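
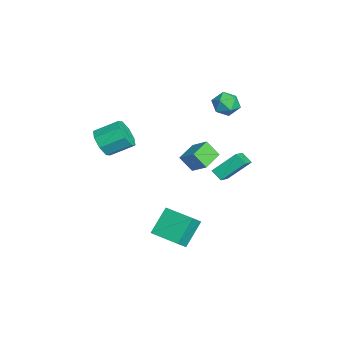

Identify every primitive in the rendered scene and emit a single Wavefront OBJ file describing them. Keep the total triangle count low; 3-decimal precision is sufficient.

v -3.68 3.212 2.803
v -2.977 3.416 2.328
v -3.343 1.844 2.712
v -2.64 2.048 2.237
v -2.673 2.262 3.082
v -2.881 3.108 3.139
v -3.439 2.152 1.901
v -3.647 2.998 1.958
v -2.828 2.761 1.771
v -2.355 2.829 2.5
v -3.965 2.431 2.54
v -3.492 2.499 3.269
v -3.488 -4.122 -0.621
v -3.212 -3.672 -1.435
v -3.216 -2.289 -0.673
v -3.492 -2.738 0.141
v -3.951 -3.711 -1.369
v -3.954 -2.327 -0.606
v -4.418 -3.99 -0.864
v -4.421 -2.606 -0.101
v -4.341 -4.347 -0.217
v -4.344 -2.963 0.545
v -3.764 -4.571 0.193
v -3.768 -3.188 0.955
v -3.026 -4.533 0.126
v -3.029 -3.149 0.889
v -2.559 -4.254 -0.379
v -2.562 -2.87 0.384
v -2.636 -3.897 -1.025
v -2.639 -2.513 -0.263
v 2.733 -1.267 -3.833
v 3.333 -1.725 -3.117
v 1.828 -0.438 -2.544
v 2.428 -0.896 -1.828
v 3.852 0.076 -3.912
v 4.452 -0.382 -3.196
v 2.947 0.905 -2.623
v 3.547 0.447 -1.907
v -3.509 2.287 -2.996
v -3.653 3.618 -1.793
v -3.033 2.762 -3.465
v -3.176 4.093 -2.261
v -2.424 1.827 -2.359
v -2.567 3.158 -1.155
v -1.947 2.302 -2.827
v -2.091 3.633 -1.624
v -0.531 0.651 -1.026
v -0.785 -0.02 -0.14
v -1.563 1.421 -0.738
v -1.817 0.75 0.149
v 0.197 1.35 -0.289
v -0.057 0.679 0.598
v -0.835 2.12 -0
v -1.089 1.449 0.886
f 1 12 6
f 1 6 2
f 1 2 8
f 1 8 11
f 1 11 12
f 2 6 10
f 6 12 5
f 12 11 3
f 11 8 7
f 8 2 9
f 4 10 5
f 4 5 3
f 4 3 7
f 4 7 9
f 4 9 10
f 5 10 6
f 3 5 12
f 7 3 11
f 9 7 8
f 10 9 2
f 14 13 17
f 14 17 15
f 15 17 18
f 15 18 16
f 17 13 19
f 17 19 18
f 18 19 20
f 18 20 16
f 19 13 21
f 19 21 20
f 20 21 22
f 20 22 16
f 21 13 23
f 21 23 22
f 22 23 24
f 22 24 16
f 23 13 25
f 23 25 24
f 24 25 26
f 24 26 16
f 25 13 27
f 25 27 26
f 26 27 28
f 26 28 16
f 27 13 29
f 27 29 28
f 28 29 30
f 28 30 16
f 29 13 14
f 29 14 30
f 30 14 15
f 30 15 16
f 32 34 31
f 35 32 31
f 31 34 33
f 33 35 31
f 32 38 34
f 36 32 35
f 36 38 32
f 34 38 33
f 37 35 33
f 33 38 37
f 37 36 35
f 38 36 37
f 40 42 39
f 43 40 39
f 39 42 41
f 41 43 39
f 40 46 42
f 44 40 43
f 44 46 40
f 42 46 41
f 45 43 41
f 41 46 45
f 45 44 43
f 46 44 45
f 48 50 47
f 51 48 47
f 47 50 49
f 49 51 47
f 48 54 50
f 52 48 51
f 52 54 48
f 50 54 49
f 53 51 49
f 49 54 53
f 53 52 51
f 54 52 53



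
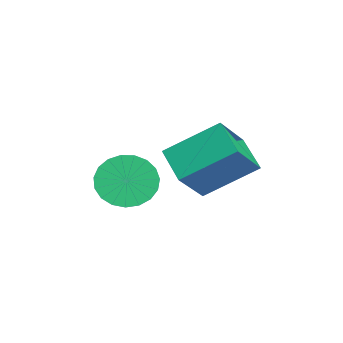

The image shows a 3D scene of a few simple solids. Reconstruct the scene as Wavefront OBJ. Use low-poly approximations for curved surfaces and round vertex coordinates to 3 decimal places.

v -1.374 -1.29 -0.981
v -1.327 0.534 0.212
v -2.305 -0.423 -2.269
v -2.258 1.401 -1.076
v -0.122 -0.901 -1.624
v -0.075 0.923 -0.431
v -1.053 -0.034 -2.912
v -1.006 1.79 -1.719
v -2.202 -2.382 -2.721
v -1.785 -2.872 -3.526
v -0.08 -2.967 -2.583
v -0.498 -2.478 -1.779
v -1.709 -2.462 -3.622
v -0.004 -2.557 -2.679
v -1.718 -2.038 -3.562
v -0.013 -2.133 -2.62
v -1.811 -1.673 -3.358
v -0.106 -1.769 -2.415
v -1.971 -1.431 -3.043
v -0.267 -1.527 -2.1
v -2.172 -1.354 -2.672
v -0.467 -1.449 -1.73
v -2.378 -1.454 -2.31
v -0.673 -1.55 -1.368
v -2.553 -1.715 -2.019
v -0.849 -1.811 -1.077
v -2.668 -2.091 -1.85
v -0.964 -2.187 -0.907
v -2.702 -2.518 -1.831
v -0.998 -2.613 -0.888
v -2.65 -2.921 -1.966
v -0.946 -3.016 -1.024
v -2.52 -3.231 -2.232
v -0.816 -3.326 -1.289
v -2.336 -3.394 -2.582
v -0.631 -3.49 -1.64
v -2.128 -3.382 -2.957
v -0.424 -3.478 -2.014
v -1.933 -3.198 -3.29
v -0.229 -3.293 -2.348
f 2 4 1
f 5 2 1
f 1 4 3
f 3 5 1
f 2 8 4
f 6 2 5
f 6 8 2
f 4 8 3
f 7 5 3
f 3 8 7
f 7 6 5
f 8 6 7
f 10 9 13
f 10 13 11
f 11 13 14
f 11 14 12
f 13 9 15
f 13 15 14
f 14 15 16
f 14 16 12
f 15 9 17
f 15 17 16
f 16 17 18
f 16 18 12
f 17 9 19
f 17 19 18
f 18 19 20
f 18 20 12
f 19 9 21
f 19 21 20
f 20 21 22
f 20 22 12
f 21 9 23
f 21 23 22
f 22 23 24
f 22 24 12
f 23 9 25
f 23 25 24
f 24 25 26
f 24 26 12
f 25 9 27
f 25 27 26
f 26 27 28
f 26 28 12
f 27 9 29
f 27 29 28
f 28 29 30
f 28 30 12
f 29 9 31
f 29 31 30
f 30 31 32
f 30 32 12
f 31 9 33
f 31 33 32
f 32 33 34
f 32 34 12
f 33 9 35
f 33 35 34
f 34 35 36
f 34 36 12
f 35 9 37
f 35 37 36
f 36 37 38
f 36 38 12
f 37 9 39
f 37 39 38
f 38 39 40
f 38 40 12
f 39 9 10
f 39 10 40
f 40 10 11
f 40 11 12



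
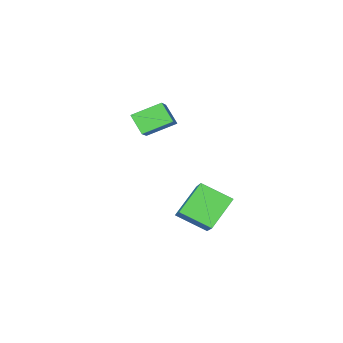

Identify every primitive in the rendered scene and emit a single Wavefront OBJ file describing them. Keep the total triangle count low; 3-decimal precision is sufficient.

v 0.875 -3.59 1.406
v 0.814 -4.488 2.316
v -0.42 -2.775 2.124
v -0.481 -3.674 3.034
v 1.881 -2.766 2.286
v 1.82 -3.665 3.196
v 0.586 -1.952 3.004
v 0.525 -2.85 3.914
v 2.166 2.182 -2.046
v 0.668 2.02 -0.792
v 3.08 3.483 -0.785
v 1.582 3.321 0.469
v 2.978 0.839 -1.249
v 1.48 0.677 0.005
v 3.892 2.14 0.012
v 2.394 1.978 1.266
f 2 4 1
f 5 2 1
f 1 4 3
f 3 5 1
f 2 8 4
f 6 2 5
f 6 8 2
f 4 8 3
f 7 5 3
f 3 8 7
f 7 6 5
f 8 6 7
f 10 12 9
f 13 10 9
f 9 12 11
f 11 13 9
f 10 16 12
f 14 10 13
f 14 16 10
f 12 16 11
f 15 13 11
f 11 16 15
f 15 14 13
f 16 14 15



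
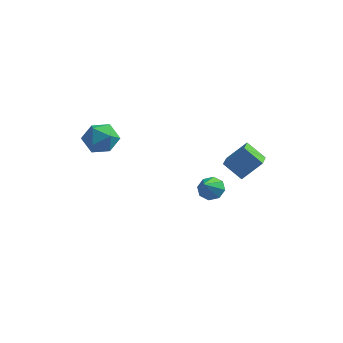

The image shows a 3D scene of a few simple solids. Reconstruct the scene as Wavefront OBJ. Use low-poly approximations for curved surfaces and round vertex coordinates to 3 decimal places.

v 4.106 1.036 -1.389
v 2.903 1.175 -0.405
v 3.87 2.456 -1.878
v 2.667 2.594 -0.894
v 5.193 1.646 -0.146
v 3.99 1.784 0.838
v 4.957 3.065 -0.635
v 3.754 3.204 0.349
v -3.608 -0.54 2.087
v -2.618 -1.212 2.168
v -4.702 -2.128 2.292
v -3.712 -2.8 2.373
v -3.995 -2.039 3.255
v -3.319 -1.058 3.129
v -4.001 -2.282 1.331
v -3.325 -1.301 1.205
v -2.861 -2.288 1.701
v -2.857 -2.138 2.89
v -4.463 -1.202 1.57
v -4.459 -1.052 2.759
v 1.604 3.005 -4.176
v 2.266 2.564 -4.576
v 1.516 1.775 -2.964
v 2.492 3.007 -4.11
v 2.198 3.449 -3.683
v 1.556 3.631 -3.545
v 0.943 3.446 -3.777
v 0.717 3.004 -4.243
v 1.011 2.562 -4.67
v 1.653 2.379 -4.808
f 2 4 1
f 5 2 1
f 1 4 3
f 3 5 1
f 2 8 4
f 6 2 5
f 6 8 2
f 4 8 3
f 7 5 3
f 3 8 7
f 7 6 5
f 8 6 7
f 9 20 14
f 9 14 10
f 9 10 16
f 9 16 19
f 9 19 20
f 10 14 18
f 14 20 13
f 20 19 11
f 19 16 15
f 16 10 17
f 12 18 13
f 12 13 11
f 12 11 15
f 12 15 17
f 12 17 18
f 13 18 14
f 11 13 20
f 15 11 19
f 17 15 16
f 18 17 10
f 22 21 24
f 22 24 23
f 24 21 25
f 24 25 23
f 25 21 26
f 25 26 23
f 26 21 27
f 26 27 23
f 27 21 28
f 27 28 23
f 28 21 29
f 28 29 23
f 29 21 30
f 29 30 23
f 30 21 22
f 30 22 23



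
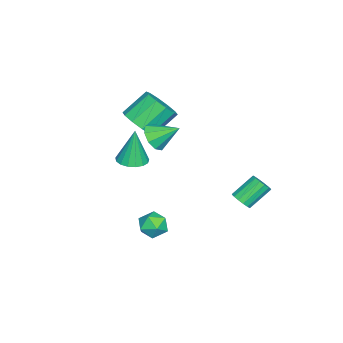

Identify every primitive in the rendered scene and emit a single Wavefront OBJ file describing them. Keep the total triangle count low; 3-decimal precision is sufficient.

v -2.025 -1.75 0.832
v -1.495 -0.993 0.657
v -2.325 -0.173 1.693
v -2.855 -0.93 1.868
v -1.946 -0.986 0.291
v -2.776 -0.166 1.326
v -2.426 -1.27 0.131
v -3.256 -0.45 1.166
v -2.754 -1.738 0.239
v -3.584 -0.918 1.274
v -2.803 -2.21 0.573
v -3.633 -1.39 1.609
v -2.555 -2.507 1.007
v -3.385 -1.687 2.043
v -2.104 -2.514 1.374
v -2.934 -1.694 2.409
v -1.624 -2.23 1.534
v -2.454 -1.41 2.569
v -1.296 -1.762 1.426
v -2.126 -0.942 2.461
v -1.247 -1.29 1.091
v -2.077 -0.47 2.127
v -2.729 -2.324 -2.142
v -2.344 -1.657 -2.155
v -2.851 -2.216 -0.258
v -2.697 -1.555 -2.183
v -3.057 -1.629 -2.202
v -3.343 -1.863 -2.207
v -3.488 -2.201 -2.197
v -3.459 -2.568 -2.175
v -3.263 -2.879 -2.144
v -2.945 -3.062 -2.113
v -2.577 -3.077 -2.089
v -2.245 -2.918 -2.076
v -2.023 -2.624 -2.079
v -1.963 -2.261 -2.096
v -2.079 -1.912 -2.123
v 1.643 0.277 -1.984
v 2.021 0.921 -1.982
v 2.259 -0.081 -2.958
v 2.637 0.563 -2.956
v 2.75 0.062 -2.415
v 2.369 0.283 -1.812
v 1.911 0.557 -3.128
v 1.53 0.778 -2.525
v 2.186 1.094 -2.689
v 2.705 0.788 -2.248
v 1.575 0.052 -2.692
v 2.094 -0.254 -2.251
v 0.826 0.044 2.187
v 1.301 -0.247 2.689
v 0.714 1.116 2.913
v 1.561 0.02 2.336
v 1.477 0.298 1.913
v 1.088 0.457 1.618
v 0.577 0.423 1.589
v 0.183 0.212 1.84
v 0.089 -0.078 2.253
v 0.34 -0.311 2.635
v 0.819 -0.377 2.807
v -2.234 2.993 -3.376
v -1.771 3.233 -3.174
v -2.543 3.968 -2.281
v -3.006 3.727 -2.484
v -1.857 3.406 -3.39
v -2.628 4.141 -2.498
v -2.044 3.468 -3.603
v -2.815 4.203 -2.71
v -2.282 3.403 -3.755
v -3.053 4.137 -2.862
v -2.507 3.227 -3.805
v -3.279 3.962 -2.913
v -2.659 2.989 -3.741
v -3.431 3.724 -2.848
v -2.697 2.752 -3.579
v -3.469 3.487 -2.686
v -2.612 2.579 -3.362
v -3.383 3.314 -2.47
v -2.425 2.517 -3.15
v -3.196 3.252 -2.257
v -2.187 2.583 -2.998
v -2.958 3.317 -2.105
v -1.961 2.758 -2.947
v -2.733 3.493 -2.055
v -1.809 2.996 -3.012
v -2.581 3.731 -2.119
f 2 1 5
f 2 5 3
f 3 5 6
f 3 6 4
f 5 1 7
f 5 7 6
f 6 7 8
f 6 8 4
f 7 1 9
f 7 9 8
f 8 9 10
f 8 10 4
f 9 1 11
f 9 11 10
f 10 11 12
f 10 12 4
f 11 1 13
f 11 13 12
f 12 13 14
f 12 14 4
f 13 1 15
f 13 15 14
f 14 15 16
f 14 16 4
f 15 1 17
f 15 17 16
f 16 17 18
f 16 18 4
f 17 1 19
f 17 19 18
f 18 19 20
f 18 20 4
f 19 1 21
f 19 21 20
f 20 21 22
f 20 22 4
f 21 1 2
f 21 2 22
f 22 2 3
f 22 3 4
f 24 23 26
f 24 26 25
f 26 23 27
f 26 27 25
f 27 23 28
f 27 28 25
f 28 23 29
f 28 29 25
f 29 23 30
f 29 30 25
f 30 23 31
f 30 31 25
f 31 23 32
f 31 32 25
f 32 23 33
f 32 33 25
f 33 23 34
f 33 34 25
f 34 23 35
f 34 35 25
f 35 23 36
f 35 36 25
f 36 23 37
f 36 37 25
f 37 23 24
f 37 24 25
f 38 49 43
f 38 43 39
f 38 39 45
f 38 45 48
f 38 48 49
f 39 43 47
f 43 49 42
f 49 48 40
f 48 45 44
f 45 39 46
f 41 47 42
f 41 42 40
f 41 40 44
f 41 44 46
f 41 46 47
f 42 47 43
f 40 42 49
f 44 40 48
f 46 44 45
f 47 46 39
f 51 50 53
f 51 53 52
f 53 50 54
f 53 54 52
f 54 50 55
f 54 55 52
f 55 50 56
f 55 56 52
f 56 50 57
f 56 57 52
f 57 50 58
f 57 58 52
f 58 50 59
f 58 59 52
f 59 50 60
f 59 60 52
f 60 50 51
f 60 51 52
f 62 61 65
f 62 65 63
f 63 65 66
f 63 66 64
f 65 61 67
f 65 67 66
f 66 67 68
f 66 68 64
f 67 61 69
f 67 69 68
f 68 69 70
f 68 70 64
f 69 61 71
f 69 71 70
f 70 71 72
f 70 72 64
f 71 61 73
f 71 73 72
f 72 73 74
f 72 74 64
f 73 61 75
f 73 75 74
f 74 75 76
f 74 76 64
f 75 61 77
f 75 77 76
f 76 77 78
f 76 78 64
f 77 61 79
f 77 79 78
f 78 79 80
f 78 80 64
f 79 61 81
f 79 81 80
f 80 81 82
f 80 82 64
f 81 61 83
f 81 83 82
f 82 83 84
f 82 84 64
f 83 61 85
f 83 85 84
f 84 85 86
f 84 86 64
f 85 61 62
f 85 62 86
f 86 62 63
f 86 63 64



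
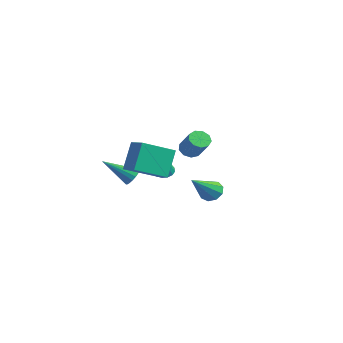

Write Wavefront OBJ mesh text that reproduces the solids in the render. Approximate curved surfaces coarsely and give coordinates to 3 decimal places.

v 3.482 2.198 2.157
v 4.003 2.14 1.808
v 4.098 0.722 3.323
v 4.071 2.421 2.128
v 3.863 2.598 2.461
v 3.476 2.587 2.652
v 3.093 2.395 2.612
v 2.891 2.111 2.358
v 2.966 1.868 2.01
v 3.283 1.779 1.731
v 3.692 1.887 1.651
v -2.438 1.527 1.349
v -1.92 1.404 1.554
v -3.162 0.253 2.411
v -2.013 1.597 1.723
v -2.203 1.774 1.806
v -2.447 1.895 1.784
v -2.689 1.931 1.663
v -2.873 1.875 1.47
v -2.957 1.739 1.249
v -2.923 1.555 1.051
v -2.777 1.364 0.921
v -2.554 1.21 0.89
v -2.304 1.13 0.963
v -2.085 1.14 1.125
v -1.946 1.239 1.339
v -1.105 3.958 3.147
v -0.723 3.783 2.733
v 0.288 3.706 3.699
v -0.095 3.882 4.113
v -0.72 4.185 2.762
v 0.29 4.109 3.728
v -0.897 4.482 2.971
v 0.113 4.405 3.937
v -1.172 4.533 3.262
v -0.162 4.457 4.228
v -1.415 4.315 3.499
v -0.405 4.239 4.466
v -1.514 3.931 3.572
v -0.503 3.854 4.538
v -1.421 3.559 3.445
v -0.41 3.482 4.411
v -1.18 3.374 3.179
v -0.17 3.298 4.145
v -0.904 3.462 2.898
v 0.106 3.386 3.864
v -3.339 3.848 1.048
v -2.965 4.264 1.022
v -2.401 3.112 2.692
v -3.179 4.366 1.189
v -3.435 4.329 1.319
v -3.666 4.163 1.376
v -3.809 3.913 1.346
v -3.826 3.645 1.236
v -3.713 3.432 1.075
v -3.499 3.33 0.908
v -3.242 3.367 0.778
v -3.012 3.533 0.721
v -2.869 3.783 0.751
v -2.852 4.051 0.861
v -1.169 0.259 2.499
v -1.571 0.95 4
v -1.081 2.055 1.696
v -1.483 2.746 3.196
v -0.237 0.314 2.724
v -0.639 1.005 4.224
v -0.149 2.11 1.92
v -0.551 2.801 3.421
f 2 1 4
f 2 4 3
f 4 1 5
f 4 5 3
f 5 1 6
f 5 6 3
f 6 1 7
f 6 7 3
f 7 1 8
f 7 8 3
f 8 1 9
f 8 9 3
f 9 1 10
f 9 10 3
f 10 1 11
f 10 11 3
f 11 1 2
f 11 2 3
f 13 12 15
f 13 15 14
f 15 12 16
f 15 16 14
f 16 12 17
f 16 17 14
f 17 12 18
f 17 18 14
f 18 12 19
f 18 19 14
f 19 12 20
f 19 20 14
f 20 12 21
f 20 21 14
f 21 12 22
f 21 22 14
f 22 12 23
f 22 23 14
f 23 12 24
f 23 24 14
f 24 12 25
f 24 25 14
f 25 12 26
f 25 26 14
f 26 12 13
f 26 13 14
f 28 27 31
f 28 31 29
f 29 31 32
f 29 32 30
f 31 27 33
f 31 33 32
f 32 33 34
f 32 34 30
f 33 27 35
f 33 35 34
f 34 35 36
f 34 36 30
f 35 27 37
f 35 37 36
f 36 37 38
f 36 38 30
f 37 27 39
f 37 39 38
f 38 39 40
f 38 40 30
f 39 27 41
f 39 41 40
f 40 41 42
f 40 42 30
f 41 27 43
f 41 43 42
f 42 43 44
f 42 44 30
f 43 27 45
f 43 45 44
f 44 45 46
f 44 46 30
f 45 27 28
f 45 28 46
f 46 28 29
f 46 29 30
f 48 47 50
f 48 50 49
f 50 47 51
f 50 51 49
f 51 47 52
f 51 52 49
f 52 47 53
f 52 53 49
f 53 47 54
f 53 54 49
f 54 47 55
f 54 55 49
f 55 47 56
f 55 56 49
f 56 47 57
f 56 57 49
f 57 47 58
f 57 58 49
f 58 47 59
f 58 59 49
f 59 47 60
f 59 60 49
f 60 47 48
f 60 48 49
f 62 64 61
f 65 62 61
f 61 64 63
f 63 65 61
f 62 68 64
f 66 62 65
f 66 68 62
f 64 68 63
f 67 65 63
f 63 68 67
f 67 66 65
f 68 66 67



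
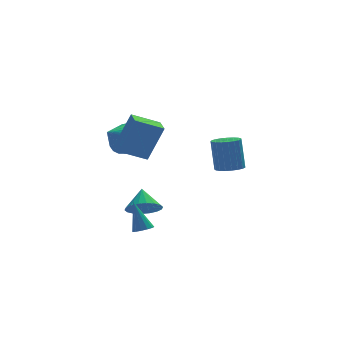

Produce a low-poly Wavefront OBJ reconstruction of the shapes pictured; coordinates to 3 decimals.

v -1.572 2.371 -3.197
v -0.648 2.451 -3.405
v -1.448 3.329 -2.283
v -0.829 2.727 -3.67
v -1.156 2.932 -3.841
v -1.566 3.026 -3.885
v -1.977 2.991 -3.792
v -2.308 2.833 -3.582
v -2.493 2.583 -3.295
v -2.495 2.291 -2.989
v -2.315 2.015 -2.724
v -1.988 1.81 -2.553
v -1.578 1.716 -2.51
v -1.167 1.751 -2.602
v -0.836 1.909 -2.813
v -0.651 2.159 -3.099
v -2.553 -1.755 -2.482
v -2.036 -1.826 -2.345
v -2.867 -1.065 -0.938
v -2.054 -1.55 -2.472
v -2.231 -1.339 -2.602
v -2.51 -1.26 -2.694
v -2.803 -1.339 -2.719
v -3.017 -1.549 -2.668
v -3.083 -1.825 -2.558
v -2.982 -2.079 -2.424
v -2.744 -2.23 -2.309
v -2.446 -2.23 -2.248
v -2.182 -2.079 -2.262
v -3.507 -0.78 2.321
v -2.668 -0.675 4.2
v -3.406 0.48 2.205
v -2.567 0.586 4.083
v -2.133 -0.946 1.717
v -1.294 -0.84 3.595
v -2.032 0.315 1.6
v -1.193 0.42 3.479
v 2.202 0.229 0.139
v 2.879 -0.075 0.25
v 2.794 0.366 1.973
v 2.118 0.671 1.861
v 2.951 0.22 0.178
v 2.866 0.661 1.901
v 2.894 0.516 0.1
v 2.81 0.957 1.822
v 2.718 0.763 0.028
v 2.633 1.204 1.75
v 2.452 0.917 -0.025
v 2.367 1.359 1.697
v 2.143 0.953 -0.049
v 2.058 1.394 1.673
v 1.845 0.863 -0.041
v 1.76 1.305 1.681
v 1.608 0.664 -0.002
v 1.523 1.106 1.72
v 1.474 0.39 0.062
v 1.389 0.831 1.784
v 1.466 0.088 0.139
v 1.381 0.529 1.861
v 1.585 -0.19 0.216
v 1.5 0.252 1.938
v 1.811 -0.395 0.28
v 1.726 0.046 2.002
v 2.105 -0.492 0.319
v 2.02 -0.051 2.041
v 2.416 -0.465 0.327
v 2.331 -0.023 2.049
v 2.689 -0.317 0.303
v 2.604 0.124 2.025
v -2.258 3.328 1.311
v -1.584 3.133 2.038
v -3.302 2.692 2.109
v -1.728 3.511 2.151
v -1.963 3.857 2.12
v -2.25 4.112 1.948
v -2.537 4.232 1.666
v -2.777 4.195 1.323
v -2.927 4.008 0.978
v -2.961 3.704 0.691
v -2.873 3.335 0.51
v -2.679 2.964 0.469
v -2.413 2.657 0.573
v -2.119 2.466 0.804
v -1.85 2.424 1.124
v -1.651 2.538 1.475
v -1.557 2.789 1.799
f 2 1 4
f 2 4 3
f 4 1 5
f 4 5 3
f 5 1 6
f 5 6 3
f 6 1 7
f 6 7 3
f 7 1 8
f 7 8 3
f 8 1 9
f 8 9 3
f 9 1 10
f 9 10 3
f 10 1 11
f 10 11 3
f 11 1 12
f 11 12 3
f 12 1 13
f 12 13 3
f 13 1 14
f 13 14 3
f 14 1 15
f 14 15 3
f 15 1 16
f 15 16 3
f 16 1 2
f 16 2 3
f 18 17 20
f 18 20 19
f 20 17 21
f 20 21 19
f 21 17 22
f 21 22 19
f 22 17 23
f 22 23 19
f 23 17 24
f 23 24 19
f 24 17 25
f 24 25 19
f 25 17 26
f 25 26 19
f 26 17 27
f 26 27 19
f 27 17 28
f 27 28 19
f 28 17 29
f 28 29 19
f 29 17 18
f 29 18 19
f 31 33 30
f 34 31 30
f 30 33 32
f 32 34 30
f 31 37 33
f 35 31 34
f 35 37 31
f 33 37 32
f 36 34 32
f 32 37 36
f 36 35 34
f 37 35 36
f 39 38 42
f 39 42 40
f 40 42 43
f 40 43 41
f 42 38 44
f 42 44 43
f 43 44 45
f 43 45 41
f 44 38 46
f 44 46 45
f 45 46 47
f 45 47 41
f 46 38 48
f 46 48 47
f 47 48 49
f 47 49 41
f 48 38 50
f 48 50 49
f 49 50 51
f 49 51 41
f 50 38 52
f 50 52 51
f 51 52 53
f 51 53 41
f 52 38 54
f 52 54 53
f 53 54 55
f 53 55 41
f 54 38 56
f 54 56 55
f 55 56 57
f 55 57 41
f 56 38 58
f 56 58 57
f 57 58 59
f 57 59 41
f 58 38 60
f 58 60 59
f 59 60 61
f 59 61 41
f 60 38 62
f 60 62 61
f 61 62 63
f 61 63 41
f 62 38 64
f 62 64 63
f 63 64 65
f 63 65 41
f 64 38 66
f 64 66 65
f 65 66 67
f 65 67 41
f 66 38 68
f 66 68 67
f 67 68 69
f 67 69 41
f 68 38 39
f 68 39 69
f 69 39 40
f 69 40 41
f 71 70 73
f 71 73 72
f 73 70 74
f 73 74 72
f 74 70 75
f 74 75 72
f 75 70 76
f 75 76 72
f 76 70 77
f 76 77 72
f 77 70 78
f 77 78 72
f 78 70 79
f 78 79 72
f 79 70 80
f 79 80 72
f 80 70 81
f 80 81 72
f 81 70 82
f 81 82 72
f 82 70 83
f 82 83 72
f 83 70 84
f 83 84 72
f 84 70 85
f 84 85 72
f 85 70 86
f 85 86 72
f 86 70 71
f 86 71 72



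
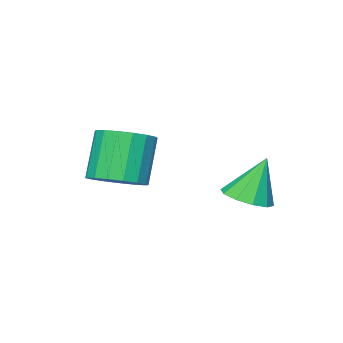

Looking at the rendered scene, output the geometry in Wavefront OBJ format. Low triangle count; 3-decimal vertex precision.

v 0.208 -1.798 -3.657
v 0.782 -2.526 -3.583
v 0.086 -2.91 -1.968
v -0.488 -2.182 -2.043
v 1.013 -2.19 -3.404
v 0.316 -2.574 -1.789
v 1.059 -1.764 -3.283
v 0.362 -2.148 -1.668
v 0.91 -1.346 -3.247
v 0.214 -1.73 -1.633
v 0.6 -1.031 -3.306
v -0.096 -1.416 -1.691
v 0.201 -0.892 -3.445
v -0.495 -1.277 -1.83
v -0.197 -0.961 -3.633
v -0.893 -1.345 -2.018
v -0.502 -1.221 -3.826
v -1.198 -1.605 -2.211
v -0.644 -1.614 -3.981
v -1.34 -1.998 -2.366
v -0.591 -2.048 -4.062
v -1.287 -2.432 -2.447
v -0.355 -2.425 -4.05
v -1.051 -2.81 -2.435
v 0.01 -2.659 -3.948
v -0.686 -3.043 -2.333
v 0.42 -2.695 -3.779
v -0.276 -3.079 -2.165
v -3.072 0.248 -4.584
v -2.314 0.042 -4.287
v -3.608 0.512 -3.036
v -2.318 0.554 -4.375
v -2.61 0.949 -4.543
v -3.078 1.076 -4.727
v -3.544 0.888 -4.856
v -3.83 0.455 -4.882
v -3.826 -0.057 -4.794
v -3.534 -0.452 -4.626
v -3.066 -0.579 -4.442
v -2.6 -0.391 -4.312
f 2 1 5
f 2 5 3
f 3 5 6
f 3 6 4
f 5 1 7
f 5 7 6
f 6 7 8
f 6 8 4
f 7 1 9
f 7 9 8
f 8 9 10
f 8 10 4
f 9 1 11
f 9 11 10
f 10 11 12
f 10 12 4
f 11 1 13
f 11 13 12
f 12 13 14
f 12 14 4
f 13 1 15
f 13 15 14
f 14 15 16
f 14 16 4
f 15 1 17
f 15 17 16
f 16 17 18
f 16 18 4
f 17 1 19
f 17 19 18
f 18 19 20
f 18 20 4
f 19 1 21
f 19 21 20
f 20 21 22
f 20 22 4
f 21 1 23
f 21 23 22
f 22 23 24
f 22 24 4
f 23 1 25
f 23 25 24
f 24 25 26
f 24 26 4
f 25 1 27
f 25 27 26
f 26 27 28
f 26 28 4
f 27 1 2
f 27 2 28
f 28 2 3
f 28 3 4
f 30 29 32
f 30 32 31
f 32 29 33
f 32 33 31
f 33 29 34
f 33 34 31
f 34 29 35
f 34 35 31
f 35 29 36
f 35 36 31
f 36 29 37
f 36 37 31
f 37 29 38
f 37 38 31
f 38 29 39
f 38 39 31
f 39 29 40
f 39 40 31
f 40 29 30
f 40 30 31



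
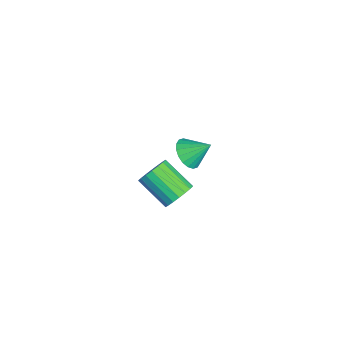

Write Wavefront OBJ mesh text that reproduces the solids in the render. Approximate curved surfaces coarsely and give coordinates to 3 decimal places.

v -2.587 -1.745 -3.647
v -1.77 -2.095 -3.505
v -2.293 -0.695 -2.753
v -1.709 -1.848 -3.815
v -1.822 -1.581 -4.091
v -2.087 -1.347 -4.28
v -2.45 -1.191 -4.343
v -2.841 -1.145 -4.268
v -3.182 -1.218 -4.07
v -3.404 -1.396 -3.788
v -3.465 -1.642 -3.479
v -3.352 -1.909 -3.202
v -3.088 -2.144 -3.014
v -2.724 -2.299 -2.951
v -2.333 -2.345 -3.026
v -1.993 -2.272 -3.223
v 3.525 -2.722 -0.492
v 4.117 -2.77 0.073
v 3.088 -3.886 1.057
v 2.495 -3.838 0.492
v 3.919 -2.486 0.187
v 2.889 -3.602 1.172
v 3.642 -2.249 0.167
v 2.613 -3.365 1.152
v 3.342 -2.105 0.016
v 2.313 -3.222 1.001
v 3.079 -2.084 -0.235
v 2.049 -3.2 0.75
v 2.903 -2.189 -0.537
v 1.874 -3.305 0.447
v 2.851 -2.399 -0.831
v 1.822 -3.516 0.154
v 2.932 -2.674 -1.057
v 1.903 -3.79 -0.073
v 3.131 -2.958 -1.172
v 2.101 -4.074 -0.187
v 3.407 -3.195 -1.152
v 2.378 -4.311 -0.167
v 3.707 -3.338 -1.001
v 2.678 -4.455 -0.016
v 3.971 -3.36 -0.75
v 2.941 -4.476 0.235
v 4.146 -3.255 -0.447
v 3.117 -4.371 0.537
v 4.198 -3.044 -0.154
v 3.169 -4.161 0.831
f 2 1 4
f 2 4 3
f 4 1 5
f 4 5 3
f 5 1 6
f 5 6 3
f 6 1 7
f 6 7 3
f 7 1 8
f 7 8 3
f 8 1 9
f 8 9 3
f 9 1 10
f 9 10 3
f 10 1 11
f 10 11 3
f 11 1 12
f 11 12 3
f 12 1 13
f 12 13 3
f 13 1 14
f 13 14 3
f 14 1 15
f 14 15 3
f 15 1 16
f 15 16 3
f 16 1 2
f 16 2 3
f 18 17 21
f 18 21 19
f 19 21 22
f 19 22 20
f 21 17 23
f 21 23 22
f 22 23 24
f 22 24 20
f 23 17 25
f 23 25 24
f 24 25 26
f 24 26 20
f 25 17 27
f 25 27 26
f 26 27 28
f 26 28 20
f 27 17 29
f 27 29 28
f 28 29 30
f 28 30 20
f 29 17 31
f 29 31 30
f 30 31 32
f 30 32 20
f 31 17 33
f 31 33 32
f 32 33 34
f 32 34 20
f 33 17 35
f 33 35 34
f 34 35 36
f 34 36 20
f 35 17 37
f 35 37 36
f 36 37 38
f 36 38 20
f 37 17 39
f 37 39 38
f 38 39 40
f 38 40 20
f 39 17 41
f 39 41 40
f 40 41 42
f 40 42 20
f 41 17 43
f 41 43 42
f 42 43 44
f 42 44 20
f 43 17 45
f 43 45 44
f 44 45 46
f 44 46 20
f 45 17 18
f 45 18 46
f 46 18 19
f 46 19 20



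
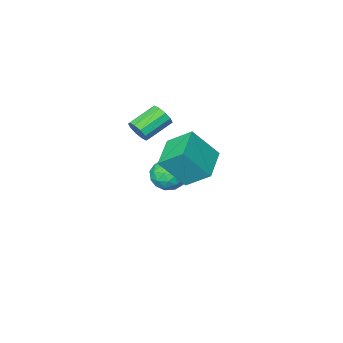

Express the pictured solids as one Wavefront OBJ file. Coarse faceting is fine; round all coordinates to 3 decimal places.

v 1.731 1.577 1.934
v 1.018 2.601 2.887
v 0.637 2.21 0.435
v -0.076 3.234 1.388
v 3.016 2.846 1.532
v 2.303 3.87 2.485
v 1.922 3.479 0.033
v 1.209 4.503 0.986
v -1.223 -1.661 -3.923
v -0.419 -2.151 -4.341
v -1.341 -2.849 -2.759
v -0.537 -3.339 -3.177
v -0.399 -2.437 -2.699
v -0.326 -1.703 -3.418
v -1.434 -3.297 -3.682
v -1.361 -2.563 -4.401
v -0.549 -3.162 -4.192
v 0.091 -2.63 -3.584
v -1.851 -2.37 -3.516
v -1.211 -1.838 -2.908
v -0.81 -1.802 -4.234
v -0.95 -3.198 -2.866
v -0.868 -2.668 -2.585
v -0.396 -2.956 -2.83
v -0.756 -1.538 -3.691
v -0.283 -1.826 -3.937
v -0.271 -1.994 -2.972
v -1.477 -3.174 -3.163
v -1.004 -3.462 -3.409
v -1.364 -2.044 -4.27
v -0.892 -2.332 -4.515
v -1.489 -3.006 -4.128
v -0.414 -2.684 -4.393
v -0.484 -3.382 -3.709
v -1.011 -3.358 -4.005
v -0.968 -2.926 -4.428
v -0.038 -2.371 -4.035
v -0.108 -3.07 -3.351
v -0.027 -2.54 -3.07
v 0.016 -2.108 -3.492
v -0.115 -2.966 -3.948
v -1.652 -1.93 -3.749
v -1.722 -2.629 -3.065
v -1.776 -2.892 -3.608
v -1.733 -2.46 -4.03
v -1.276 -1.618 -3.391
v -1.346 -2.316 -2.707
v -0.792 -2.074 -2.672
v -0.749 -1.642 -3.095
v -1.645 -2.034 -3.152
v 1.259 -1.856 0.62
v 1.552 -2.128 1.194
v 0.094 -2.216 1.895
v -0.199 -1.944 1.32
v 1.547 -1.698 1.238
v 0.089 -1.786 1.939
v 1.432 -1.328 1.045
v -0.026 -1.416 1.746
v 1.251 -1.16 0.69
v -0.207 -1.248 1.391
v 1.073 -1.257 0.308
v -0.385 -1.345 1.009
v 0.966 -1.584 0.045
v -0.492 -1.672 0.746
v 0.971 -2.014 0.001
v -0.487 -2.102 0.702
v 1.086 -2.384 0.194
v -0.372 -2.472 0.895
v 1.267 -2.552 0.549
v -0.191 -2.64 1.25
v 1.445 -2.455 0.931
v -0.013 -2.543 1.632
f 2 4 1
f 5 2 1
f 1 4 3
f 3 5 1
f 2 8 4
f 6 2 5
f 6 8 2
f 4 8 3
f 7 5 3
f 3 8 7
f 7 6 5
f 8 6 7
f 9 46 25
f 46 20 49
f 25 49 14
f 46 49 25
f 9 25 21
f 25 14 26
f 21 26 10
f 25 26 21
f 9 21 30
f 21 10 31
f 30 31 16
f 21 31 30
f 9 30 42
f 30 16 45
f 42 45 19
f 30 45 42
f 9 42 46
f 42 19 50
f 46 50 20
f 42 50 46
f 10 26 37
f 26 14 40
f 37 40 18
f 26 40 37
f 14 49 27
f 49 20 48
f 27 48 13
f 49 48 27
f 20 50 47
f 50 19 43
f 47 43 11
f 50 43 47
f 19 45 44
f 45 16 32
f 44 32 15
f 45 32 44
f 16 31 36
f 31 10 33
f 36 33 17
f 31 33 36
f 12 38 24
f 38 18 39
f 24 39 13
f 38 39 24
f 12 24 22
f 24 13 23
f 22 23 11
f 24 23 22
f 12 22 29
f 22 11 28
f 29 28 15
f 22 28 29
f 12 29 34
f 29 15 35
f 34 35 17
f 29 35 34
f 12 34 38
f 34 17 41
f 38 41 18
f 34 41 38
f 13 39 27
f 39 18 40
f 27 40 14
f 39 40 27
f 11 23 47
f 23 13 48
f 47 48 20
f 23 48 47
f 15 28 44
f 28 11 43
f 44 43 19
f 28 43 44
f 17 35 36
f 35 15 32
f 36 32 16
f 35 32 36
f 18 41 37
f 41 17 33
f 37 33 10
f 41 33 37
f 52 51 55
f 52 55 53
f 53 55 56
f 53 56 54
f 55 51 57
f 55 57 56
f 56 57 58
f 56 58 54
f 57 51 59
f 57 59 58
f 58 59 60
f 58 60 54
f 59 51 61
f 59 61 60
f 60 61 62
f 60 62 54
f 61 51 63
f 61 63 62
f 62 63 64
f 62 64 54
f 63 51 65
f 63 65 64
f 64 65 66
f 64 66 54
f 65 51 67
f 65 67 66
f 66 67 68
f 66 68 54
f 67 51 69
f 67 69 68
f 68 69 70
f 68 70 54
f 69 51 71
f 69 71 70
f 70 71 72
f 70 72 54
f 71 51 52
f 71 52 72
f 72 52 53
f 72 53 54



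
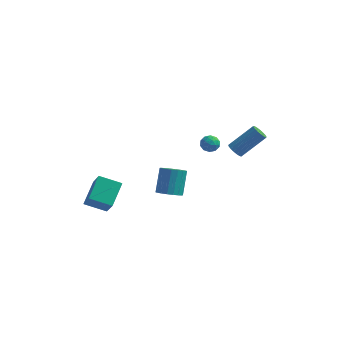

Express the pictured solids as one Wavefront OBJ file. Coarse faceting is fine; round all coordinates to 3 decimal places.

v -3.223 -3.922 -4.04
v -4.579 -4.146 -3.52
v -3.108 -2.457 -3.108
v -4.464 -2.681 -2.588
v -2.536 -4.859 -2.652
v -3.892 -5.083 -2.132
v -2.421 -3.394 -1.72
v -3.777 -3.618 -1.2
v 1.177 1.995 -0.559
v 1.777 2.068 -0.771
v 1.123 1.072 -1.029
v 1.723 1.145 -1.241
v 1.613 1.055 -0.616
v 1.647 1.626 -0.325
v 1.253 1.514 -1.475
v 1.287 2.085 -1.184
v 1.825 1.771 -1.337
v 2.047 1.487 -0.807
v 0.853 1.653 -0.993
v 1.075 1.369 -0.463
v 1.482 2.113 -0.624
v 1.418 1.027 -1.176
v 1.353 0.975 -0.809
v 1.706 1.018 -0.934
v 1.405 1.853 -0.361
v 1.758 1.896 -0.487
v 1.661 1.301 -0.395
v 1.142 1.244 -1.313
v 1.495 1.287 -1.439
v 1.194 2.122 -0.866
v 1.547 2.165 -0.991
v 1.239 1.839 -1.405
v 1.863 1.981 -1.081
v 1.831 1.438 -1.358
v 1.555 1.655 -1.495
v 1.574 1.99 -1.324
v 1.993 1.814 -0.769
v 1.962 1.272 -1.046
v 1.897 1.219 -0.678
v 1.917 1.555 -0.507
v 2.021 1.639 -1.102
v 0.938 1.868 -0.754
v 0.907 1.326 -1.031
v 0.983 1.585 -1.293
v 1.003 1.921 -1.122
v 1.069 1.702 -0.442
v 1.037 1.159 -0.719
v 1.326 1.15 -0.476
v 1.345 1.485 -0.305
v 0.879 1.501 -0.698
v 2.5 3.454 -2.664
v 2.772 3.726 -3.098
v 4.072 4.639 -1.71
v 3.8 4.366 -1.276
v 2.57 3.903 -3.025
v 3.871 4.815 -1.637
v 2.352 3.976 -2.869
v 3.653 4.888 -1.481
v 2.168 3.93 -2.667
v 3.469 4.842 -1.278
v 2.06 3.775 -2.463
v 3.361 4.687 -1.075
v 2.053 3.546 -2.306
v 3.354 4.458 -0.918
v 2.148 3.296 -2.231
v 3.448 4.209 -0.843
v 2.323 3.083 -2.255
v 3.624 3.995 -0.867
v 2.539 2.954 -2.373
v 3.84 3.866 -0.984
v 2.746 2.94 -2.557
v 4.047 3.852 -1.169
v 2.897 3.043 -2.766
v 4.197 3.956 -1.378
v 2.956 3.241 -2.952
v 4.257 4.153 -1.564
v 2.911 3.488 -3.072
v 4.212 4.4 -1.683
v 0.359 -3.156 -2.191
v 1.117 -2.935 -2.319
v 1.059 -1.923 -0.917
v 0.301 -2.144 -0.789
v 0.932 -2.692 -2.502
v 0.873 -1.68 -1.1
v 0.633 -2.541 -2.623
v 0.575 -1.529 -1.222
v 0.28 -2.512 -2.659
v 0.222 -1.5 -1.257
v -0.057 -2.611 -2.602
v -0.116 -1.599 -1.2
v -0.312 -2.817 -2.464
v -0.371 -1.805 -1.062
v -0.434 -3.091 -2.271
v -0.492 -2.079 -0.869
v -0.399 -3.377 -2.063
v -0.457 -2.365 -0.661
v -0.213 -3.62 -1.88
v -0.272 -2.608 -0.478
v 0.085 -3.771 -1.758
v 0.027 -2.759 -0.357
v 0.438 -3.8 -1.723
v 0.38 -2.788 -0.321
v 0.776 -3.701 -1.78
v 0.717 -2.689 -0.378
v 1.031 -3.495 -1.918
v 0.972 -2.483 -0.516
v 1.152 -3.221 -2.111
v 1.094 -2.209 -0.709
f 2 4 1
f 5 2 1
f 1 4 3
f 3 5 1
f 2 8 4
f 6 2 5
f 6 8 2
f 4 8 3
f 7 5 3
f 3 8 7
f 7 6 5
f 8 6 7
f 9 46 25
f 46 20 49
f 25 49 14
f 46 49 25
f 9 25 21
f 25 14 26
f 21 26 10
f 25 26 21
f 9 21 30
f 21 10 31
f 30 31 16
f 21 31 30
f 9 30 42
f 30 16 45
f 42 45 19
f 30 45 42
f 9 42 46
f 42 19 50
f 46 50 20
f 42 50 46
f 10 26 37
f 26 14 40
f 37 40 18
f 26 40 37
f 14 49 27
f 49 20 48
f 27 48 13
f 49 48 27
f 20 50 47
f 50 19 43
f 47 43 11
f 50 43 47
f 19 45 44
f 45 16 32
f 44 32 15
f 45 32 44
f 16 31 36
f 31 10 33
f 36 33 17
f 31 33 36
f 12 38 24
f 38 18 39
f 24 39 13
f 38 39 24
f 12 24 22
f 24 13 23
f 22 23 11
f 24 23 22
f 12 22 29
f 22 11 28
f 29 28 15
f 22 28 29
f 12 29 34
f 29 15 35
f 34 35 17
f 29 35 34
f 12 34 38
f 34 17 41
f 38 41 18
f 34 41 38
f 13 39 27
f 39 18 40
f 27 40 14
f 39 40 27
f 11 23 47
f 23 13 48
f 47 48 20
f 23 48 47
f 15 28 44
f 28 11 43
f 44 43 19
f 28 43 44
f 17 35 36
f 35 15 32
f 36 32 16
f 35 32 36
f 18 41 37
f 41 17 33
f 37 33 10
f 41 33 37
f 52 51 55
f 52 55 53
f 53 55 56
f 53 56 54
f 55 51 57
f 55 57 56
f 56 57 58
f 56 58 54
f 57 51 59
f 57 59 58
f 58 59 60
f 58 60 54
f 59 51 61
f 59 61 60
f 60 61 62
f 60 62 54
f 61 51 63
f 61 63 62
f 62 63 64
f 62 64 54
f 63 51 65
f 63 65 64
f 64 65 66
f 64 66 54
f 65 51 67
f 65 67 66
f 66 67 68
f 66 68 54
f 67 51 69
f 67 69 68
f 68 69 70
f 68 70 54
f 69 51 71
f 69 71 70
f 70 71 72
f 70 72 54
f 71 51 73
f 71 73 72
f 72 73 74
f 72 74 54
f 73 51 75
f 73 75 74
f 74 75 76
f 74 76 54
f 75 51 77
f 75 77 76
f 76 77 78
f 76 78 54
f 77 51 52
f 77 52 78
f 78 52 53
f 78 53 54
f 80 79 83
f 80 83 81
f 81 83 84
f 81 84 82
f 83 79 85
f 83 85 84
f 84 85 86
f 84 86 82
f 85 79 87
f 85 87 86
f 86 87 88
f 86 88 82
f 87 79 89
f 87 89 88
f 88 89 90
f 88 90 82
f 89 79 91
f 89 91 90
f 90 91 92
f 90 92 82
f 91 79 93
f 91 93 92
f 92 93 94
f 92 94 82
f 93 79 95
f 93 95 94
f 94 95 96
f 94 96 82
f 95 79 97
f 95 97 96
f 96 97 98
f 96 98 82
f 97 79 99
f 97 99 98
f 98 99 100
f 98 100 82
f 99 79 101
f 99 101 100
f 100 101 102
f 100 102 82
f 101 79 103
f 101 103 102
f 102 103 104
f 102 104 82
f 103 79 105
f 103 105 104
f 104 105 106
f 104 106 82
f 105 79 107
f 105 107 106
f 106 107 108
f 106 108 82
f 107 79 80
f 107 80 108
f 108 80 81
f 108 81 82



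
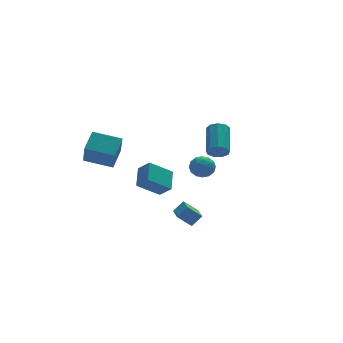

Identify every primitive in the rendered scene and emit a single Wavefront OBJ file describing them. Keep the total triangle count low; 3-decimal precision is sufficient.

v -2.945 -1.147 -0.643
v -2.443 -1.74 0.064
v -2.439 0.082 0.03
v -1.937 -0.511 0.736
v -1.543 -1.169 -1.656
v -1.041 -1.762 -0.95
v -1.037 0.06 -0.984
v -0.535 -0.533 -0.277
v -1.635 -4.481 -1.602
v -1.014 -4.451 -0.951
v -1.452 -3.286 -1.831
v -0.831 -3.257 -1.18
v -0.849 -4.743 -2.34
v -0.228 -4.714 -1.689
v -0.666 -3.549 -2.569
v -0.045 -3.519 -1.918
v -4.853 3.144 -0.487
v -5.026 2.208 1.042
v -4.051 4.192 0.246
v -4.224 3.257 1.774
v -3.296 2.223 -0.874
v -3.469 1.288 0.654
v -2.494 3.272 -0.142
v -2.667 2.336 1.387
v 0.125 -2.46 1.178
v 0.8 -2.595 1.583
v -0.14 -3.725 1.197
v 0.535 -3.86 1.602
v -0.071 -3.476 1.953
v 0.093 -2.694 1.941
v 0.567 -3.626 0.839
v 0.731 -2.844 0.827
v 1.074 -3.316 1.374
v 0.679 -3.223 2.062
v -0.019 -3.097 0.718
v -0.414 -3.004 1.406
v 0.486 -2.416 1.379
v 0.174 -3.904 1.401
v -0.182 -3.678 1.607
v 0.215 -3.757 1.846
v 0.07 -2.474 1.589
v 0.467 -2.554 1.828
v -0.045 -3.072 2.045
v 0.193 -3.766 0.952
v 0.59 -3.846 1.191
v 0.445 -2.563 0.934
v 0.842 -2.642 1.173
v 0.705 -3.248 0.735
v 1.043 -2.92 1.494
v 0.888 -3.663 1.505
v 0.907 -3.526 1.056
v 1.003 -3.066 1.05
v 0.811 -2.865 1.899
v 0.656 -3.609 1.91
v 0.299 -3.383 2.116
v 0.396 -2.923 2.109
v 0.972 -3.289 1.776
v 0.004 -2.711 0.87
v -0.151 -3.455 0.881
v 0.264 -3.397 0.671
v 0.361 -2.937 0.664
v -0.228 -2.657 1.275
v -0.383 -3.4 1.286
v -0.343 -3.254 1.73
v -0.247 -2.794 1.724
v -0.312 -3.031 1.004
v 3.409 2.594 -0.961
v 3.738 2.185 -0.454
v 4.401 3.956 0.547
v 4.071 4.366 0.041
v 4.054 2.279 -0.829
v 4.716 4.05 0.172
v 4.068 2.521 -1.266
v 4.73 4.292 -0.264
v 3.773 2.797 -1.56
v 4.436 4.568 -0.558
v 3.308 2.979 -1.574
v 3.971 4.75 -0.572
v 2.89 2.98 -1.3
v 3.553 4.752 -0.299
v 2.715 2.802 -0.868
v 3.378 4.573 0.133
v 2.864 2.526 -0.48
v 3.527 4.297 0.522
v 3.268 2.282 -0.316
v 3.931 4.053 0.686
f 2 4 1
f 5 2 1
f 1 4 3
f 3 5 1
f 2 8 4
f 6 2 5
f 6 8 2
f 4 8 3
f 7 5 3
f 3 8 7
f 7 6 5
f 8 6 7
f 10 12 9
f 13 10 9
f 9 12 11
f 11 13 9
f 10 16 12
f 14 10 13
f 14 16 10
f 12 16 11
f 15 13 11
f 11 16 15
f 15 14 13
f 16 14 15
f 18 20 17
f 21 18 17
f 17 20 19
f 19 21 17
f 18 24 20
f 22 18 21
f 22 24 18
f 20 24 19
f 23 21 19
f 19 24 23
f 23 22 21
f 24 22 23
f 25 62 41
f 62 36 65
f 41 65 30
f 62 65 41
f 25 41 37
f 41 30 42
f 37 42 26
f 41 42 37
f 25 37 46
f 37 26 47
f 46 47 32
f 37 47 46
f 25 46 58
f 46 32 61
f 58 61 35
f 46 61 58
f 25 58 62
f 58 35 66
f 62 66 36
f 58 66 62
f 26 42 53
f 42 30 56
f 53 56 34
f 42 56 53
f 30 65 43
f 65 36 64
f 43 64 29
f 65 64 43
f 36 66 63
f 66 35 59
f 63 59 27
f 66 59 63
f 35 61 60
f 61 32 48
f 60 48 31
f 61 48 60
f 32 47 52
f 47 26 49
f 52 49 33
f 47 49 52
f 28 54 40
f 54 34 55
f 40 55 29
f 54 55 40
f 28 40 38
f 40 29 39
f 38 39 27
f 40 39 38
f 28 38 45
f 38 27 44
f 45 44 31
f 38 44 45
f 28 45 50
f 45 31 51
f 50 51 33
f 45 51 50
f 28 50 54
f 50 33 57
f 54 57 34
f 50 57 54
f 29 55 43
f 55 34 56
f 43 56 30
f 55 56 43
f 27 39 63
f 39 29 64
f 63 64 36
f 39 64 63
f 31 44 60
f 44 27 59
f 60 59 35
f 44 59 60
f 33 51 52
f 51 31 48
f 52 48 32
f 51 48 52
f 34 57 53
f 57 33 49
f 53 49 26
f 57 49 53
f 68 67 71
f 68 71 69
f 69 71 72
f 69 72 70
f 71 67 73
f 71 73 72
f 72 73 74
f 72 74 70
f 73 67 75
f 73 75 74
f 74 75 76
f 74 76 70
f 75 67 77
f 75 77 76
f 76 77 78
f 76 78 70
f 77 67 79
f 77 79 78
f 78 79 80
f 78 80 70
f 79 67 81
f 79 81 80
f 80 81 82
f 80 82 70
f 81 67 83
f 81 83 82
f 82 83 84
f 82 84 70
f 83 67 85
f 83 85 84
f 84 85 86
f 84 86 70
f 85 67 68
f 85 68 86
f 86 68 69
f 86 69 70



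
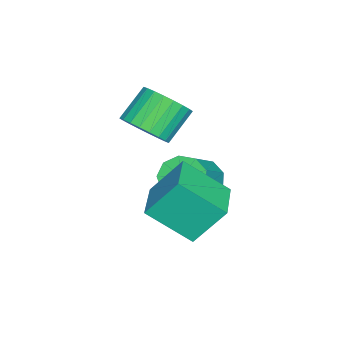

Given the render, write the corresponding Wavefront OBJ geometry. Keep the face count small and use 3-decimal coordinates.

v -1.531 -0.344 -0.229
v -0.953 0.281 -0.007
v -1.83 0.769 0.91
v -2.409 0.144 0.689
v -1.128 0.437 -0.258
v -2.005 0.925 0.659
v -1.364 0.475 -0.504
v -2.242 0.963 0.413
v -1.626 0.388 -0.708
v -2.504 0.876 0.209
v -1.873 0.189 -0.84
v -2.751 0.677 0.078
v -2.069 -0.091 -0.878
v -2.946 0.397 0.039
v -2.182 -0.409 -0.817
v -3.06 0.079 0.1
v -2.197 -0.718 -0.667
v -3.074 -0.23 0.25
v -2.11 -0.969 -0.45
v -2.987 -0.481 0.467
v -1.935 -1.125 -0.199
v -2.812 -0.637 0.718
v -1.698 -1.163 0.047
v -2.576 -0.675 0.964
v -1.436 -1.076 0.251
v -2.314 -0.588 1.168
v -1.189 -0.877 0.382
v -2.067 -0.389 1.3
v -0.994 -0.597 0.421
v -1.871 -0.109 1.338
v -0.88 -0.279 0.36
v -1.758 0.209 1.277
v -0.866 0.03 0.21
v -1.743 0.518 1.127
v 0.169 1.784 -2.51
v 0.315 0.386 -1.433
v -0.146 2.695 -1.284
v -0.001 1.298 -0.208
v 1.721 2.082 -2.332
v 1.866 0.685 -1.256
v 1.405 2.994 -1.107
v 1.551 1.596 -0.03
v -2.255 1.203 -2.67
v -1.778 1.171 -3.286
v -0.129 1.065 -2.007
v -0.605 1.097 -1.39
v -1.857 1.679 -3.143
v -0.208 1.573 -1.863
v -2.122 1.964 -2.778
v -0.472 1.858 -1.498
v -2.449 1.893 -2.362
v -0.799 1.787 -1.083
v -2.685 1.499 -2.09
v -1.036 1.393 -0.811
v -2.72 0.967 -2.09
v -1.071 0.861 -0.81
v -2.537 0.545 -2.361
v -0.888 0.439 -1.081
v -2.222 0.431 -2.776
v -0.573 0.325 -1.496
v -1.922 0.678 -3.142
v -0.273 0.572 -1.862
f 2 1 5
f 2 5 3
f 3 5 6
f 3 6 4
f 5 1 7
f 5 7 6
f 6 7 8
f 6 8 4
f 7 1 9
f 7 9 8
f 8 9 10
f 8 10 4
f 9 1 11
f 9 11 10
f 10 11 12
f 10 12 4
f 11 1 13
f 11 13 12
f 12 13 14
f 12 14 4
f 13 1 15
f 13 15 14
f 14 15 16
f 14 16 4
f 15 1 17
f 15 17 16
f 16 17 18
f 16 18 4
f 17 1 19
f 17 19 18
f 18 19 20
f 18 20 4
f 19 1 21
f 19 21 20
f 20 21 22
f 20 22 4
f 21 1 23
f 21 23 22
f 22 23 24
f 22 24 4
f 23 1 25
f 23 25 24
f 24 25 26
f 24 26 4
f 25 1 27
f 25 27 26
f 26 27 28
f 26 28 4
f 27 1 29
f 27 29 28
f 28 29 30
f 28 30 4
f 29 1 31
f 29 31 30
f 30 31 32
f 30 32 4
f 31 1 33
f 31 33 32
f 32 33 34
f 32 34 4
f 33 1 2
f 33 2 34
f 34 2 3
f 34 3 4
f 36 38 35
f 39 36 35
f 35 38 37
f 37 39 35
f 36 42 38
f 40 36 39
f 40 42 36
f 38 42 37
f 41 39 37
f 37 42 41
f 41 40 39
f 42 40 41
f 44 43 47
f 44 47 45
f 45 47 48
f 45 48 46
f 47 43 49
f 47 49 48
f 48 49 50
f 48 50 46
f 49 43 51
f 49 51 50
f 50 51 52
f 50 52 46
f 51 43 53
f 51 53 52
f 52 53 54
f 52 54 46
f 53 43 55
f 53 55 54
f 54 55 56
f 54 56 46
f 55 43 57
f 55 57 56
f 56 57 58
f 56 58 46
f 57 43 59
f 57 59 58
f 58 59 60
f 58 60 46
f 59 43 61
f 59 61 60
f 60 61 62
f 60 62 46
f 61 43 44
f 61 44 62
f 62 44 45
f 62 45 46



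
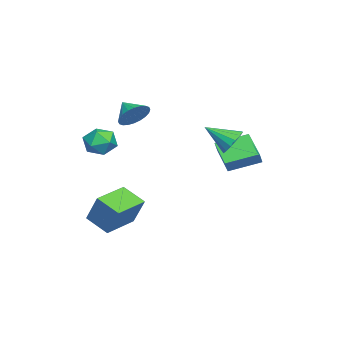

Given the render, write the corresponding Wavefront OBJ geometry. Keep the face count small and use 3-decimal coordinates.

v -3.3 2.174 0.277
v -2.847 2.09 0.992
v -3.896 3.947 0.864
v -3.444 3.863 1.579
v -1.696 3.017 -0.639
v -1.244 2.933 0.076
v -2.293 4.79 -0.052
v -1.84 4.706 0.663
v 0.636 3.655 2.296
v 1.053 4.111 2.95
v 0.684 2.165 3.304
v 0.598 4.158 3.041
v 0.154 4.07 2.932
v -0.161 3.871 2.653
v -0.263 3.614 2.278
v -0.124 3.368 1.907
v 0.219 3.199 1.641
v 0.674 3.152 1.55
v 1.118 3.24 1.659
v 1.433 3.439 1.939
v 1.535 3.696 2.314
v 1.395 3.942 2.684
v 1.937 -2.489 -2.287
v 2.516 -1.762 -0.607
v 2.518 -1.244 -3.026
v 3.097 -0.517 -1.345
v 3.763 -3.463 -2.495
v 4.342 -2.736 -0.814
v 4.344 -2.218 -3.233
v 4.923 -1.491 -1.553
v 4.292 -2.364 2.258
v 4.681 -2.946 2.956
v 2.879 -2.414 3.004
v 3.268 -2.996 3.702
v 3.545 -2.049 3.636
v 4.419 -2.019 3.175
v 3.141 -3.341 2.785
v 4.015 -3.311 2.324
v 3.97 -3.55 3.282
v 4.22 -2.751 3.808
v 3.34 -2.609 2.152
v 3.59 -1.81 2.678
v -2.876 -2.358 2.754
v -2.111 -3.018 2.752
v -3.584 -3.182 3.486
v -2.028 -2.805 3.073
v -2.073 -2.524 3.345
v -2.241 -2.217 3.527
v -2.506 -1.932 3.592
v -2.826 -1.712 3.529
v -3.155 -1.59 3.348
v -3.44 -1.586 3.076
v -3.64 -1.698 2.756
v -3.724 -1.912 2.435
v -3.678 -2.193 2.163
v -3.51 -2.499 1.981
v -3.246 -2.784 1.916
v -2.925 -3.004 1.979
v -2.597 -3.126 2.16
v -2.311 -3.131 2.432
f 2 4 1
f 5 2 1
f 1 4 3
f 3 5 1
f 2 8 4
f 6 2 5
f 6 8 2
f 4 8 3
f 7 5 3
f 3 8 7
f 7 6 5
f 8 6 7
f 10 9 12
f 10 12 11
f 12 9 13
f 12 13 11
f 13 9 14
f 13 14 11
f 14 9 15
f 14 15 11
f 15 9 16
f 15 16 11
f 16 9 17
f 16 17 11
f 17 9 18
f 17 18 11
f 18 9 19
f 18 19 11
f 19 9 20
f 19 20 11
f 20 9 21
f 20 21 11
f 21 9 22
f 21 22 11
f 22 9 10
f 22 10 11
f 24 26 23
f 27 24 23
f 23 26 25
f 25 27 23
f 24 30 26
f 28 24 27
f 28 30 24
f 26 30 25
f 29 27 25
f 25 30 29
f 29 28 27
f 30 28 29
f 31 42 36
f 31 36 32
f 31 32 38
f 31 38 41
f 31 41 42
f 32 36 40
f 36 42 35
f 42 41 33
f 41 38 37
f 38 32 39
f 34 40 35
f 34 35 33
f 34 33 37
f 34 37 39
f 34 39 40
f 35 40 36
f 33 35 42
f 37 33 41
f 39 37 38
f 40 39 32
f 44 43 46
f 44 46 45
f 46 43 47
f 46 47 45
f 47 43 48
f 47 48 45
f 48 43 49
f 48 49 45
f 49 43 50
f 49 50 45
f 50 43 51
f 50 51 45
f 51 43 52
f 51 52 45
f 52 43 53
f 52 53 45
f 53 43 54
f 53 54 45
f 54 43 55
f 54 55 45
f 55 43 56
f 55 56 45
f 56 43 57
f 56 57 45
f 57 43 58
f 57 58 45
f 58 43 59
f 58 59 45
f 59 43 60
f 59 60 45
f 60 43 44
f 60 44 45



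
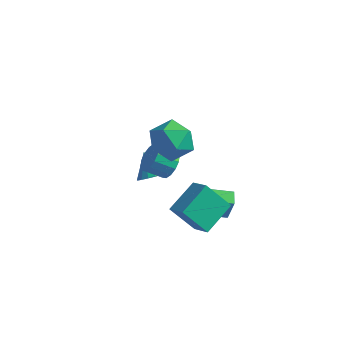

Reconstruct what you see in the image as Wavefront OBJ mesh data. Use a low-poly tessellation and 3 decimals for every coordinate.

v -1.621 0.708 1.886
v -0.436 0.986 2.216
v -1.264 -1.266 2.264
v -0.079 -0.988 2.594
v -1.04 -0.619 3.324
v -1.26 0.601 3.09
v -0.44 -0.881 1.39
v -0.66 0.339 1.156
v 0.295 0.004 1.91
v -0.076 0.165 3.105
v -1.624 -0.445 1.375
v -1.995 -0.284 2.57
v -2.275 2.176 -2.321
v -1.816 1.437 -2.322
v -2.707 0.884 -1.66
v -3.165 1.624 -1.659
v -1.68 1.658 -1.954
v -2.571 1.105 -1.292
v -1.703 2.018 -1.685
v -2.594 1.465 -1.022
v -1.879 2.421 -1.586
v -2.77 1.868 -0.923
v -2.161 2.758 -1.684
v -3.052 2.205 -1.021
v -2.474 2.939 -1.953
v -3.364 2.386 -1.29
v -2.733 2.916 -2.32
v -3.624 2.363 -1.658
v -2.869 2.695 -2.688
v -3.76 2.142 -2.026
v -2.846 2.335 -2.958
v -3.737 1.782 -2.295
v -2.67 1.932 -3.057
v -3.561 1.379 -2.394
v -2.388 1.595 -2.959
v -3.279 1.042 -2.296
v -2.076 1.414 -2.69
v -2.966 0.861 -2.027
v -0.336 1.127 -4.574
v 0.063 1.06 -3.13
v -0.749 1.855 -4.426
v -0.349 1.788 -2.982
v 1.129 2.032 -4.938
v 1.529 1.965 -3.494
v 0.717 2.76 -4.79
v 1.116 2.693 -3.346
v 0.685 -0.572 -3.763
v -0.5 -0.978 -2.388
v 1.017 1.184 -2.958
v -0.168 0.778 -1.583
v 1.708 -1.098 -3.037
v 0.523 -1.504 -1.662
v 2.04 0.658 -2.232
v 0.855 0.252 -0.857
v -3.474 2.377 -4.081
v -3.032 1.986 -3.511
v -4.346 3.023 -2.959
v -2.843 2.326 -3.56
v -2.798 2.678 -3.727
v -2.907 2.961 -3.976
v -3.147 3.111 -4.248
v -3.462 3.092 -4.482
v -3.779 2.91 -4.624
v -4.026 2.606 -4.642
v -4.147 2.249 -4.531
v -4.114 1.922 -4.317
v -3.934 1.699 -4.048
v -3.649 1.632 -3.787
v -3.323 1.735 -3.594
f 1 12 6
f 1 6 2
f 1 2 8
f 1 8 11
f 1 11 12
f 2 6 10
f 6 12 5
f 12 11 3
f 11 8 7
f 8 2 9
f 4 10 5
f 4 5 3
f 4 3 7
f 4 7 9
f 4 9 10
f 5 10 6
f 3 5 12
f 7 3 11
f 9 7 8
f 10 9 2
f 14 13 17
f 14 17 15
f 15 17 18
f 15 18 16
f 17 13 19
f 17 19 18
f 18 19 20
f 18 20 16
f 19 13 21
f 19 21 20
f 20 21 22
f 20 22 16
f 21 13 23
f 21 23 22
f 22 23 24
f 22 24 16
f 23 13 25
f 23 25 24
f 24 25 26
f 24 26 16
f 25 13 27
f 25 27 26
f 26 27 28
f 26 28 16
f 27 13 29
f 27 29 28
f 28 29 30
f 28 30 16
f 29 13 31
f 29 31 30
f 30 31 32
f 30 32 16
f 31 13 33
f 31 33 32
f 32 33 34
f 32 34 16
f 33 13 35
f 33 35 34
f 34 35 36
f 34 36 16
f 35 13 37
f 35 37 36
f 36 37 38
f 36 38 16
f 37 13 14
f 37 14 38
f 38 14 15
f 38 15 16
f 40 42 39
f 43 40 39
f 39 42 41
f 41 43 39
f 40 46 42
f 44 40 43
f 44 46 40
f 42 46 41
f 45 43 41
f 41 46 45
f 45 44 43
f 46 44 45
f 48 50 47
f 51 48 47
f 47 50 49
f 49 51 47
f 48 54 50
f 52 48 51
f 52 54 48
f 50 54 49
f 53 51 49
f 49 54 53
f 53 52 51
f 54 52 53
f 56 55 58
f 56 58 57
f 58 55 59
f 58 59 57
f 59 55 60
f 59 60 57
f 60 55 61
f 60 61 57
f 61 55 62
f 61 62 57
f 62 55 63
f 62 63 57
f 63 55 64
f 63 64 57
f 64 55 65
f 64 65 57
f 65 55 66
f 65 66 57
f 66 55 67
f 66 67 57
f 67 55 68
f 67 68 57
f 68 55 69
f 68 69 57
f 69 55 56
f 69 56 57



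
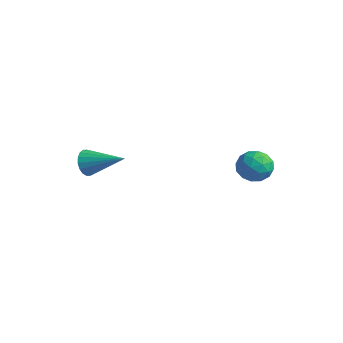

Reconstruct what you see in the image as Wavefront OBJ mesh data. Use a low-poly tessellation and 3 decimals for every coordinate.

v -2.441 -2.62 0.746
v -2.077 -2.913 0.239
v -0.919 -1.82 1.374
v -2.166 -2.647 0.114
v -2.309 -2.375 0.115
v -2.478 -2.152 0.241
v -2.64 -2.022 0.467
v -2.762 -2.01 0.748
v -2.821 -2.118 1.029
v -2.804 -2.327 1.254
v -2.716 -2.593 1.379
v -2.573 -2.865 1.378
v -2.403 -3.088 1.252
v -2.242 -3.218 1.026
v -2.119 -3.23 0.745
v -2.061 -3.122 0.464
v 1.715 3.575 0.798
v 2.427 3.309 0.413
v 1.093 2.391 0.467
v 1.805 2.125 0.082
v 1.784 2.205 0.93
v 2.168 2.938 1.134
v 1.352 2.762 -0.254
v 1.736 3.495 -0.05
v 2.202 2.807 -0.237
v 2.469 2.463 0.494
v 1.051 3.237 0.386
v 1.318 2.893 1.117
v 2.126 3.546 0.634
v 1.394 2.154 0.246
v 1.382 2.201 0.744
v 1.8 2.045 0.518
v 1.974 3.328 1.058
v 2.392 3.171 0.832
v 2.014 2.523 1.136
v 1.128 2.529 0.048
v 1.546 2.372 -0.178
v 1.72 3.655 0.362
v 2.138 3.499 0.136
v 1.506 3.177 -0.256
v 2.412 3.094 0.026
v 2.046 2.398 -0.168
v 1.78 2.773 -0.366
v 2.006 3.203 -0.246
v 2.569 2.892 0.456
v 2.203 2.196 0.262
v 2.191 2.243 0.76
v 2.417 2.674 0.88
v 2.437 2.597 0.074
v 1.317 3.504 0.618
v 0.951 2.808 0.424
v 1.103 3.026 0
v 1.329 3.457 0.12
v 1.474 3.302 1.048
v 1.108 2.606 0.854
v 1.514 2.497 1.126
v 1.74 2.927 1.246
v 1.083 3.103 0.806
f 2 1 4
f 2 4 3
f 4 1 5
f 4 5 3
f 5 1 6
f 5 6 3
f 6 1 7
f 6 7 3
f 7 1 8
f 7 8 3
f 8 1 9
f 8 9 3
f 9 1 10
f 9 10 3
f 10 1 11
f 10 11 3
f 11 1 12
f 11 12 3
f 12 1 13
f 12 13 3
f 13 1 14
f 13 14 3
f 14 1 15
f 14 15 3
f 15 1 16
f 15 16 3
f 16 1 2
f 16 2 3
f 17 54 33
f 54 28 57
f 33 57 22
f 54 57 33
f 17 33 29
f 33 22 34
f 29 34 18
f 33 34 29
f 17 29 38
f 29 18 39
f 38 39 24
f 29 39 38
f 17 38 50
f 38 24 53
f 50 53 27
f 38 53 50
f 17 50 54
f 50 27 58
f 54 58 28
f 50 58 54
f 18 34 45
f 34 22 48
f 45 48 26
f 34 48 45
f 22 57 35
f 57 28 56
f 35 56 21
f 57 56 35
f 28 58 55
f 58 27 51
f 55 51 19
f 58 51 55
f 27 53 52
f 53 24 40
f 52 40 23
f 53 40 52
f 24 39 44
f 39 18 41
f 44 41 25
f 39 41 44
f 20 46 32
f 46 26 47
f 32 47 21
f 46 47 32
f 20 32 30
f 32 21 31
f 30 31 19
f 32 31 30
f 20 30 37
f 30 19 36
f 37 36 23
f 30 36 37
f 20 37 42
f 37 23 43
f 42 43 25
f 37 43 42
f 20 42 46
f 42 25 49
f 46 49 26
f 42 49 46
f 21 47 35
f 47 26 48
f 35 48 22
f 47 48 35
f 19 31 55
f 31 21 56
f 55 56 28
f 31 56 55
f 23 36 52
f 36 19 51
f 52 51 27
f 36 51 52
f 25 43 44
f 43 23 40
f 44 40 24
f 43 40 44
f 26 49 45
f 49 25 41
f 45 41 18
f 49 41 45



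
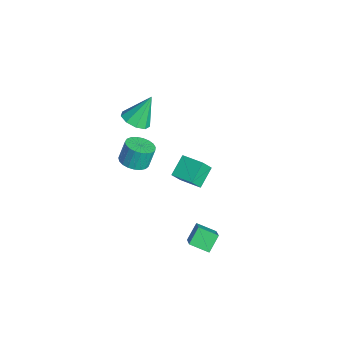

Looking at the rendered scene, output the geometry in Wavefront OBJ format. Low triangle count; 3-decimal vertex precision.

v -2.655 -1.344 -2.788
v -1.938 -1.219 -2.727
v -2.088 -0.851 -1.712
v -2.805 -0.976 -1.772
v -2.039 -0.955 -2.838
v -2.189 -0.587 -1.823
v -2.247 -0.758 -2.94
v -2.397 -0.39 -1.924
v -2.525 -0.663 -3.015
v -2.675 -0.295 -2
v -2.826 -0.685 -3.051
v -2.976 -0.317 -2.036
v -3.097 -0.821 -3.042
v -3.247 -0.454 -2.027
v -3.291 -1.048 -2.989
v -3.441 -0.68 -1.974
v -3.376 -1.326 -2.901
v -3.526 -0.958 -1.886
v -3.336 -1.607 -2.793
v -3.486 -1.239 -1.778
v -3.178 -1.842 -2.684
v -3.328 -1.475 -1.669
v -2.93 -1.992 -2.594
v -3.08 -1.624 -1.578
v -2.634 -2.029 -2.536
v -2.784 -1.661 -1.521
v -2.342 -1.948 -2.523
v -2.492 -1.58 -1.507
v -2.104 -1.762 -2.555
v -2.254 -1.394 -1.539
v -1.961 -1.504 -2.627
v -2.111 -1.137 -1.612
v -2.179 1.267 -2.985
v -1.944 0.775 -2.183
v -1.276 1.96 -2.825
v -1.041 1.468 -2.023
v -1.519 0.552 -3.617
v -1.284 0.06 -2.815
v -0.616 1.245 -3.457
v -0.381 0.753 -2.655
v -1.519 -1.522 1.654
v -0.843 -1.257 1.585
v -1.701 -0.718 2.966
v -1.169 -0.956 1.355
v -1.659 -0.92 1.265
v -2.083 -1.166 1.357
v -2.244 -1.579 1.588
v -2.066 -1.965 1.85
v -1.632 -2.144 2.02
v -1.145 -2.032 2.018
v -0.833 -1.682 1.847
v 2.087 -0.181 -4.098
v 1.643 0.377 -3.471
v 2.561 0.599 -4.456
v 2.116 1.157 -3.828
v 3.064 -0.377 -3.232
v 2.619 0.181 -2.604
v 3.537 0.403 -3.589
v 3.093 0.961 -2.962
f 2 1 5
f 2 5 3
f 3 5 6
f 3 6 4
f 5 1 7
f 5 7 6
f 6 7 8
f 6 8 4
f 7 1 9
f 7 9 8
f 8 9 10
f 8 10 4
f 9 1 11
f 9 11 10
f 10 11 12
f 10 12 4
f 11 1 13
f 11 13 12
f 12 13 14
f 12 14 4
f 13 1 15
f 13 15 14
f 14 15 16
f 14 16 4
f 15 1 17
f 15 17 16
f 16 17 18
f 16 18 4
f 17 1 19
f 17 19 18
f 18 19 20
f 18 20 4
f 19 1 21
f 19 21 20
f 20 21 22
f 20 22 4
f 21 1 23
f 21 23 22
f 22 23 24
f 22 24 4
f 23 1 25
f 23 25 24
f 24 25 26
f 24 26 4
f 25 1 27
f 25 27 26
f 26 27 28
f 26 28 4
f 27 1 29
f 27 29 28
f 28 29 30
f 28 30 4
f 29 1 31
f 29 31 30
f 30 31 32
f 30 32 4
f 31 1 2
f 31 2 32
f 32 2 3
f 32 3 4
f 34 36 33
f 37 34 33
f 33 36 35
f 35 37 33
f 34 40 36
f 38 34 37
f 38 40 34
f 36 40 35
f 39 37 35
f 35 40 39
f 39 38 37
f 40 38 39
f 42 41 44
f 42 44 43
f 44 41 45
f 44 45 43
f 45 41 46
f 45 46 43
f 46 41 47
f 46 47 43
f 47 41 48
f 47 48 43
f 48 41 49
f 48 49 43
f 49 41 50
f 49 50 43
f 50 41 51
f 50 51 43
f 51 41 42
f 51 42 43
f 53 55 52
f 56 53 52
f 52 55 54
f 54 56 52
f 53 59 55
f 57 53 56
f 57 59 53
f 55 59 54
f 58 56 54
f 54 59 58
f 58 57 56
f 59 57 58



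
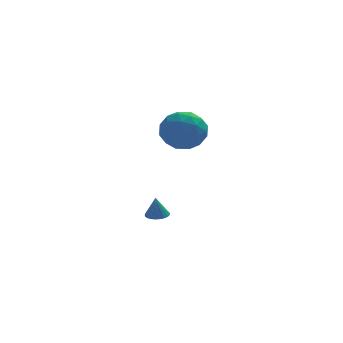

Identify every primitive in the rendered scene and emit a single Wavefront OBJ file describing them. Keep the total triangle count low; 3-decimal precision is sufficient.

v 1.591 1.354 2.205
v 2.122 0.455 2.875
v -0.182 0.425 2.365
v 0.349 -0.474 3.035
v 0.23 0.666 3.511
v 1.325 1.24 3.412
v 0.615 -0.36 1.828
v 1.71 0.214 1.729
v 1.519 -0.604 2.642
v 1.281 0.029 3.682
v 0.659 0.851 1.558
v 0.421 1.484 2.598
v 2.012 0.986 2.526
v -0.072 -0.106 2.714
v -0.142 0.564 2.994
v 0.17 0.036 3.387
v 1.544 1.447 2.841
v 1.856 0.919 3.235
v 0.744 1.043 3.609
v 0.084 -0.039 2.005
v 0.396 -0.567 2.399
v 1.77 0.844 1.853
v 2.082 0.316 2.246
v 1.196 -0.163 1.631
v 1.97 -0.165 2.782
v 0.928 -0.711 2.877
v 1.084 -0.644 2.167
v 1.728 -0.307 2.109
v 1.83 0.207 3.394
v 0.788 -0.339 3.488
v 0.718 0.331 3.768
v 1.362 0.669 3.709
v 1.475 -0.415 3.257
v 1.152 1.219 1.752
v 0.11 0.673 1.846
v 0.578 0.211 1.531
v 1.222 0.549 1.472
v 1.012 1.591 2.363
v -0.03 1.045 2.458
v 0.212 1.187 3.131
v 0.856 1.524 3.073
v 0.465 1.295 1.983
v -0.004 3.452 -4.262
v 0.396 3.935 -4.197
v -0.096 3.368 -3.058
v 0.18 4.052 -4.205
v -0.064 4.078 -4.222
v -0.298 4.009 -4.245
v -0.488 3.855 -4.271
v -0.604 3.64 -4.295
v -0.629 3.396 -4.314
v -0.559 3.161 -4.325
v -0.404 2.97 -4.327
v -0.188 2.853 -4.318
v 0.056 2.827 -4.301
v 0.291 2.896 -4.278
v 0.481 3.05 -4.253
v 0.597 3.265 -4.229
v 0.621 3.509 -4.21
v 0.551 3.744 -4.199
f 1 38 17
f 38 12 41
f 17 41 6
f 38 41 17
f 1 17 13
f 17 6 18
f 13 18 2
f 17 18 13
f 1 13 22
f 13 2 23
f 22 23 8
f 13 23 22
f 1 22 34
f 22 8 37
f 34 37 11
f 22 37 34
f 1 34 38
f 34 11 42
f 38 42 12
f 34 42 38
f 2 18 29
f 18 6 32
f 29 32 10
f 18 32 29
f 6 41 19
f 41 12 40
f 19 40 5
f 41 40 19
f 12 42 39
f 42 11 35
f 39 35 3
f 42 35 39
f 11 37 36
f 37 8 24
f 36 24 7
f 37 24 36
f 8 23 28
f 23 2 25
f 28 25 9
f 23 25 28
f 4 30 16
f 30 10 31
f 16 31 5
f 30 31 16
f 4 16 14
f 16 5 15
f 14 15 3
f 16 15 14
f 4 14 21
f 14 3 20
f 21 20 7
f 14 20 21
f 4 21 26
f 21 7 27
f 26 27 9
f 21 27 26
f 4 26 30
f 26 9 33
f 30 33 10
f 26 33 30
f 5 31 19
f 31 10 32
f 19 32 6
f 31 32 19
f 3 15 39
f 15 5 40
f 39 40 12
f 15 40 39
f 7 20 36
f 20 3 35
f 36 35 11
f 20 35 36
f 9 27 28
f 27 7 24
f 28 24 8
f 27 24 28
f 10 33 29
f 33 9 25
f 29 25 2
f 33 25 29
f 44 43 46
f 44 46 45
f 46 43 47
f 46 47 45
f 47 43 48
f 47 48 45
f 48 43 49
f 48 49 45
f 49 43 50
f 49 50 45
f 50 43 51
f 50 51 45
f 51 43 52
f 51 52 45
f 52 43 53
f 52 53 45
f 53 43 54
f 53 54 45
f 54 43 55
f 54 55 45
f 55 43 56
f 55 56 45
f 56 43 57
f 56 57 45
f 57 43 58
f 57 58 45
f 58 43 59
f 58 59 45
f 59 43 60
f 59 60 45
f 60 43 44
f 60 44 45



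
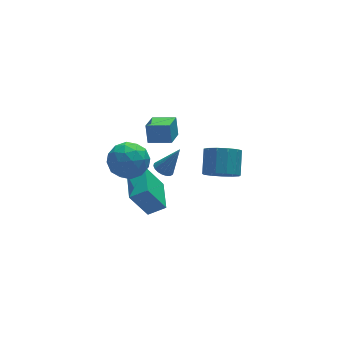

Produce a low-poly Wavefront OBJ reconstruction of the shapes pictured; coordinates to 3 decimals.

v -3.4 -0.815 1.838
v -2.767 -0.016 2.29
v -2.473 -2.064 2.75
v -1.84 -1.265 3.202
v -2.913 -1.355 3.489
v -3.486 -0.583 2.925
v -1.754 -1.497 2.115
v -2.327 -0.725 1.551
v -1.75 -0.438 2.461
v -2.467 -0.35 3.31
v -2.773 -1.73 1.73
v -3.49 -1.642 2.579
v -3.165 -0.306 1.984
v -2.075 -1.774 3.056
v -2.706 -1.827 3.225
v -2.334 -1.358 3.49
v -3.588 -0.639 2.357
v -3.216 -0.169 2.623
v -3.302 -0.956 3.327
v -2.024 -1.911 2.417
v -1.652 -1.441 2.683
v -2.906 -0.722 1.55
v -2.534 -0.253 1.815
v -1.938 -1.124 1.713
v -2.195 -0.084 2.35
v -1.65 -0.818 2.886
v -1.599 -0.955 2.247
v -1.936 -0.501 1.916
v -2.616 -0.032 2.849
v -2.071 -0.767 3.385
v -2.702 -0.819 3.554
v -3.039 -0.366 3.222
v -2.018 -0.28 2.949
v -3.169 -1.313 1.655
v -2.624 -2.048 2.191
v -2.201 -1.714 1.818
v -2.538 -1.261 1.486
v -3.59 -1.262 2.154
v -3.045 -1.996 2.69
v -3.304 -1.579 3.124
v -3.641 -1.125 2.793
v -3.222 -1.8 2.091
v -0.731 -0.785 0.923
v -0.379 -1.151 0.687
v 0.071 -0.935 2.357
v -0.266 -0.932 0.648
v -0.246 -0.684 0.662
v -0.322 -0.456 0.728
v -0.479 -0.293 0.833
v -0.685 -0.228 0.956
v -0.901 -0.273 1.072
v -1.084 -0.419 1.158
v -1.196 -0.638 1.198
v -1.216 -0.886 1.184
v -1.14 -1.114 1.117
v -0.984 -1.277 1.013
v -0.777 -1.342 0.89
v -0.561 -1.297 0.774
v 3.129 1.065 -2.726
v 3.839 1.316 -3.369
v 4.34 2.386 -2.397
v 3.631 2.135 -1.754
v 3.397 1.633 -3.491
v 3.898 2.704 -2.519
v 2.87 1.77 -3.37
v 3.371 2.841 -2.399
v 2.425 1.683 -3.044
v 2.926 2.754 -2.073
v 2.204 1.4 -2.618
v 2.705 2.471 -1.646
v 2.277 1.01 -2.225
v 2.778 2.081 -1.254
v 2.62 0.638 -1.992
v 3.121 1.708 -1.021
v 3.125 0.401 -1.991
v 3.626 1.471 -1.02
v 3.632 0.375 -2.224
v 4.133 1.445 -1.253
v 3.978 0.568 -2.616
v 4.48 1.638 -1.645
v 4.056 0.918 -3.043
v 4.557 1.989 -2.071
v -1.151 0.272 2.21
v -1.101 0.697 3.191
v -0.438 1.257 1.747
v -0.388 1.681 2.728
v -0.132 -0.361 2.432
v -0.082 0.063 3.413
v 0.581 0.623 1.969
v 0.631 1.048 2.95
v -0.844 1.229 -4.843
v -1.77 1.436 -3.219
v -0.308 3.051 -4.769
v -1.233 3.257 -3.146
v 0.053 0.943 -4.294
v -0.872 1.149 -2.671
v 0.59 2.764 -4.221
v -0.336 2.971 -2.597
f 1 38 17
f 38 12 41
f 17 41 6
f 38 41 17
f 1 17 13
f 17 6 18
f 13 18 2
f 17 18 13
f 1 13 22
f 13 2 23
f 22 23 8
f 13 23 22
f 1 22 34
f 22 8 37
f 34 37 11
f 22 37 34
f 1 34 38
f 34 11 42
f 38 42 12
f 34 42 38
f 2 18 29
f 18 6 32
f 29 32 10
f 18 32 29
f 6 41 19
f 41 12 40
f 19 40 5
f 41 40 19
f 12 42 39
f 42 11 35
f 39 35 3
f 42 35 39
f 11 37 36
f 37 8 24
f 36 24 7
f 37 24 36
f 8 23 28
f 23 2 25
f 28 25 9
f 23 25 28
f 4 30 16
f 30 10 31
f 16 31 5
f 30 31 16
f 4 16 14
f 16 5 15
f 14 15 3
f 16 15 14
f 4 14 21
f 14 3 20
f 21 20 7
f 14 20 21
f 4 21 26
f 21 7 27
f 26 27 9
f 21 27 26
f 4 26 30
f 26 9 33
f 30 33 10
f 26 33 30
f 5 31 19
f 31 10 32
f 19 32 6
f 31 32 19
f 3 15 39
f 15 5 40
f 39 40 12
f 15 40 39
f 7 20 36
f 20 3 35
f 36 35 11
f 20 35 36
f 9 27 28
f 27 7 24
f 28 24 8
f 27 24 28
f 10 33 29
f 33 9 25
f 29 25 2
f 33 25 29
f 44 43 46
f 44 46 45
f 46 43 47
f 46 47 45
f 47 43 48
f 47 48 45
f 48 43 49
f 48 49 45
f 49 43 50
f 49 50 45
f 50 43 51
f 50 51 45
f 51 43 52
f 51 52 45
f 52 43 53
f 52 53 45
f 53 43 54
f 53 54 45
f 54 43 55
f 54 55 45
f 55 43 56
f 55 56 45
f 56 43 57
f 56 57 45
f 57 43 58
f 57 58 45
f 58 43 44
f 58 44 45
f 60 59 63
f 60 63 61
f 61 63 64
f 61 64 62
f 63 59 65
f 63 65 64
f 64 65 66
f 64 66 62
f 65 59 67
f 65 67 66
f 66 67 68
f 66 68 62
f 67 59 69
f 67 69 68
f 68 69 70
f 68 70 62
f 69 59 71
f 69 71 70
f 70 71 72
f 70 72 62
f 71 59 73
f 71 73 72
f 72 73 74
f 72 74 62
f 73 59 75
f 73 75 74
f 74 75 76
f 74 76 62
f 75 59 77
f 75 77 76
f 76 77 78
f 76 78 62
f 77 59 79
f 77 79 78
f 78 79 80
f 78 80 62
f 79 59 81
f 79 81 80
f 80 81 82
f 80 82 62
f 81 59 60
f 81 60 82
f 82 60 61
f 82 61 62
f 84 86 83
f 87 84 83
f 83 86 85
f 85 87 83
f 84 90 86
f 88 84 87
f 88 90 84
f 86 90 85
f 89 87 85
f 85 90 89
f 89 88 87
f 90 88 89
f 92 94 91
f 95 92 91
f 91 94 93
f 93 95 91
f 92 98 94
f 96 92 95
f 96 98 92
f 94 98 93
f 97 95 93
f 93 98 97
f 97 96 95
f 98 96 97



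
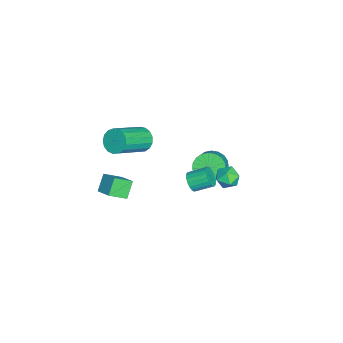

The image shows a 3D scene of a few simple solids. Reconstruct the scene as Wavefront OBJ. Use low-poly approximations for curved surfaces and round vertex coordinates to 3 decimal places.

v 2.583 -3.55 0.958
v 2.968 -4.336 1.5
v 1.932 -3.378 1.67
v 2.317 -4.164 2.212
v 3.243 -2.916 1.408
v 3.628 -3.702 1.95
v 2.592 -2.744 2.12
v 2.977 -3.53 2.662
v -0.177 -2.781 2.598
v 0.307 -2.294 2.458
v 1.66 -3.332 3.522
v 1.177 -3.819 3.662
v 0.165 -2.187 2.742
v 1.518 -3.225 3.807
v -0.055 -2.217 2.994
v 1.298 -3.254 4.058
v -0.302 -2.375 3.154
v 1.051 -3.413 4.218
v -0.521 -2.627 3.187
v 0.832 -3.664 4.251
v -0.661 -2.913 3.085
v 0.692 -3.951 4.149
v -0.69 -3.17 2.872
v 0.663 -4.208 3.936
v -0.601 -3.337 2.595
v 0.752 -4.375 3.66
v -0.415 -3.377 2.32
v 0.938 -4.415 3.384
v -0.174 -3.281 2.108
v 1.179 -4.319 3.172
v 0.066 -3.07 2.008
v 1.419 -4.108 3.072
v 0.251 -2.793 2.044
v 1.604 -3.83 3.108
v 0.338 -2.513 2.206
v 1.691 -3.551 3.27
v -3.889 0.196 -2.835
v -3.367 0.459 -3.439
v -2.169 0.446 -2.409
v -2.691 0.184 -1.805
v -3.48 0.76 -3.304
v -2.282 0.748 -2.274
v -3.664 0.965 -3.088
v -2.466 0.952 -2.058
v -3.886 1.036 -2.829
v -2.688 1.024 -1.798
v -4.109 0.962 -2.57
v -2.911 0.95 -1.54
v -4.294 0.756 -2.357
v -3.096 0.744 -1.327
v -4.409 0.453 -2.227
v -3.211 0.441 -1.197
v -4.434 0.105 -2.202
v -3.236 0.093 -1.172
v -4.365 -0.226 -2.287
v -3.167 -0.239 -1.257
v -4.213 -0.485 -2.466
v -3.015 -0.497 -1.436
v -4.006 -0.626 -2.709
v -2.808 -0.638 -1.679
v -3.778 -0.625 -2.974
v -2.58 -0.637 -1.944
v -3.57 -0.482 -3.215
v -2.371 -0.494 -2.185
v -3.416 -0.221 -3.39
v -2.218 -0.233 -2.36
v -3.345 0.111 -3.469
v -2.147 0.099 -2.439
v 2.005 2.051 1.89
v 2.409 1.764 2.33
v 1.211 1.396 2.19
v 1.615 1.109 2.63
v 1.412 1.733 2.724
v 1.903 2.137 2.539
v 1.717 1.023 1.981
v 2.208 1.427 1.796
v 2.23 1.128 2.387
v 2.042 1.567 2.846
v 1.578 1.593 1.674
v 1.39 2.032 2.133
v -0.482 -0.403 -0.802
v -0.163 -0.165 -1.21
v -0.259 0.761 -0.746
v -0.578 0.523 -0.338
v -0.381 -0.143 -1.299
v -0.478 0.783 -0.835
v -0.617 -0.166 -1.303
v -0.714 0.76 -0.838
v -0.83 -0.23 -1.219
v -0.926 0.696 -0.755
v -0.982 -0.324 -1.064
v -1.078 0.602 -0.599
v -1.048 -0.431 -0.863
v -1.144 0.494 -0.399
v -1.016 -0.534 -0.652
v -1.112 0.392 -0.188
v -0.891 -0.614 -0.467
v -0.988 0.312 -0.002
v -0.696 -0.657 -0.339
v -0.793 0.268 0.125
v -0.464 -0.657 -0.292
v -0.56 0.269 0.172
v -0.235 -0.612 -0.333
v -0.331 0.313 0.131
v -0.048 -0.532 -0.455
v -0.145 0.394 0.009
v 0.063 -0.429 -0.637
v -0.033 0.497 -0.173
v 0.081 -0.321 -0.848
v -0.016 0.604 -0.384
v 0.001 -0.228 -1.051
v -0.096 0.698 -0.586
f 2 4 1
f 5 2 1
f 1 4 3
f 3 5 1
f 2 8 4
f 6 2 5
f 6 8 2
f 4 8 3
f 7 5 3
f 3 8 7
f 7 6 5
f 8 6 7
f 10 9 13
f 10 13 11
f 11 13 14
f 11 14 12
f 13 9 15
f 13 15 14
f 14 15 16
f 14 16 12
f 15 9 17
f 15 17 16
f 16 17 18
f 16 18 12
f 17 9 19
f 17 19 18
f 18 19 20
f 18 20 12
f 19 9 21
f 19 21 20
f 20 21 22
f 20 22 12
f 21 9 23
f 21 23 22
f 22 23 24
f 22 24 12
f 23 9 25
f 23 25 24
f 24 25 26
f 24 26 12
f 25 9 27
f 25 27 26
f 26 27 28
f 26 28 12
f 27 9 29
f 27 29 28
f 28 29 30
f 28 30 12
f 29 9 31
f 29 31 30
f 30 31 32
f 30 32 12
f 31 9 33
f 31 33 32
f 32 33 34
f 32 34 12
f 33 9 35
f 33 35 34
f 34 35 36
f 34 36 12
f 35 9 10
f 35 10 36
f 36 10 11
f 36 11 12
f 38 37 41
f 38 41 39
f 39 41 42
f 39 42 40
f 41 37 43
f 41 43 42
f 42 43 44
f 42 44 40
f 43 37 45
f 43 45 44
f 44 45 46
f 44 46 40
f 45 37 47
f 45 47 46
f 46 47 48
f 46 48 40
f 47 37 49
f 47 49 48
f 48 49 50
f 48 50 40
f 49 37 51
f 49 51 50
f 50 51 52
f 50 52 40
f 51 37 53
f 51 53 52
f 52 53 54
f 52 54 40
f 53 37 55
f 53 55 54
f 54 55 56
f 54 56 40
f 55 37 57
f 55 57 56
f 56 57 58
f 56 58 40
f 57 37 59
f 57 59 58
f 58 59 60
f 58 60 40
f 59 37 61
f 59 61 60
f 60 61 62
f 60 62 40
f 61 37 63
f 61 63 62
f 62 63 64
f 62 64 40
f 63 37 65
f 63 65 64
f 64 65 66
f 64 66 40
f 65 37 67
f 65 67 66
f 66 67 68
f 66 68 40
f 67 37 38
f 67 38 68
f 68 38 39
f 68 39 40
f 69 80 74
f 69 74 70
f 69 70 76
f 69 76 79
f 69 79 80
f 70 74 78
f 74 80 73
f 80 79 71
f 79 76 75
f 76 70 77
f 72 78 73
f 72 73 71
f 72 71 75
f 72 75 77
f 72 77 78
f 73 78 74
f 71 73 80
f 75 71 79
f 77 75 76
f 78 77 70
f 82 81 85
f 82 85 83
f 83 85 86
f 83 86 84
f 85 81 87
f 85 87 86
f 86 87 88
f 86 88 84
f 87 81 89
f 87 89 88
f 88 89 90
f 88 90 84
f 89 81 91
f 89 91 90
f 90 91 92
f 90 92 84
f 91 81 93
f 91 93 92
f 92 93 94
f 92 94 84
f 93 81 95
f 93 95 94
f 94 95 96
f 94 96 84
f 95 81 97
f 95 97 96
f 96 97 98
f 96 98 84
f 97 81 99
f 97 99 98
f 98 99 100
f 98 100 84
f 99 81 101
f 99 101 100
f 100 101 102
f 100 102 84
f 101 81 103
f 101 103 102
f 102 103 104
f 102 104 84
f 103 81 105
f 103 105 104
f 104 105 106
f 104 106 84
f 105 81 107
f 105 107 106
f 106 107 108
f 106 108 84
f 107 81 109
f 107 109 108
f 108 109 110
f 108 110 84
f 109 81 111
f 109 111 110
f 110 111 112
f 110 112 84
f 111 81 82
f 111 82 112
f 112 82 83
f 112 83 84

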